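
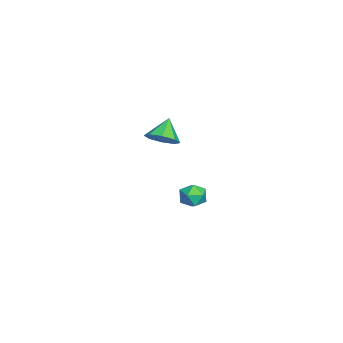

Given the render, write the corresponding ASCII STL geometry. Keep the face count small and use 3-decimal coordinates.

solid 
facet normal 0.044 0.989 0.138
outer loop
vertex -0.568 3.273 -4.363
vertex -1.018 3.191 -3.632
vertex -0.157 3.15 -3.615
endloop
endfacet
facet normal 0.619 0.755 -0.216
outer loop
vertex -0.568 3.273 -4.363
vertex -0.157 3.15 -3.615
vertex 0.104 2.734 -4.323
endloop
endfacet
facet normal 0.395 0.432 -0.810
outer loop
vertex -0.568 3.273 -4.363
vertex 0.104 2.734 -4.323
vertex -0.595 2.518 -4.779
endloop
endfacet
facet normal -0.318 0.466 -0.826
outer loop
vertex -0.568 3.273 -4.363
vertex -0.595 2.518 -4.779
vertex -1.289 2.801 -4.352
endloop
endfacet
facet normal -0.535 0.811 -0.238
outer loop
vertex -0.568 3.273 -4.363
vertex -1.289 2.801 -4.352
vertex -1.018 3.191 -3.632
endloop
endfacet
facet normal 0.944 0.268 0.191
outer loop
vertex 0.104 2.734 -4.323
vertex -0.157 3.15 -3.615
vertex 0.069 2.319 -3.568
endloop
endfacet
facet normal 0.016 0.646 0.763
outer loop
vertex -0.157 3.15 -3.615
vertex -1.018 3.191 -3.632
vertex -0.625 2.602 -3.141
endloop
endfacet
facet normal -0.921 0.357 0.153
outer loop
vertex -1.018 3.191 -3.632
vertex -1.289 2.801 -4.352
vertex -1.324 2.386 -3.597
endloop
endfacet
facet normal -0.571 -0.200 -0.796
outer loop
vertex -1.289 2.801 -4.352
vertex -0.595 2.518 -4.779
vertex -1.063 1.97 -4.305
endloop
endfacet
facet normal 0.582 -0.255 -0.772
outer loop
vertex -0.595 2.518 -4.779
vertex 0.104 2.734 -4.323
vertex -0.202 1.929 -4.288
endloop
endfacet
facet normal 0.318 -0.466 0.826
outer loop
vertex -0.652 1.847 -3.557
vertex 0.069 2.319 -3.568
vertex -0.625 2.602 -3.141
endloop
endfacet
facet normal -0.395 -0.432 0.810
outer loop
vertex -0.652 1.847 -3.557
vertex -0.625 2.602 -3.141
vertex -1.324 2.386 -3.597
endloop
endfacet
facet normal -0.619 -0.755 0.216
outer loop
vertex -0.652 1.847 -3.557
vertex -1.324 2.386 -3.597
vertex -1.063 1.97 -4.305
endloop
endfacet
facet normal -0.044 -0.989 -0.138
outer loop
vertex -0.652 1.847 -3.557
vertex -1.063 1.97 -4.305
vertex -0.202 1.929 -4.288
endloop
endfacet
facet normal 0.535 -0.811 0.238
outer loop
vertex -0.652 1.847 -3.557
vertex -0.202 1.929 -4.288
vertex 0.069 2.319 -3.568
endloop
endfacet
facet normal 0.571 0.200 0.796
outer loop
vertex -0.625 2.602 -3.141
vertex 0.069 2.319 -3.568
vertex -0.157 3.15 -3.615
endloop
endfacet
facet normal -0.582 0.255 0.772
outer loop
vertex -1.324 2.386 -3.597
vertex -0.625 2.602 -3.141
vertex -1.018 3.191 -3.632
endloop
endfacet
facet normal -0.944 -0.268 -0.191
outer loop
vertex -1.063 1.97 -4.305
vertex -1.324 2.386 -3.597
vertex -1.289 2.801 -4.352
endloop
endfacet
facet normal -0.016 -0.646 -0.763
outer loop
vertex -0.202 1.929 -4.288
vertex -1.063 1.97 -4.305
vertex -0.595 2.518 -4.779
endloop
endfacet
facet normal 0.921 -0.357 -0.153
outer loop
vertex 0.069 2.319 -3.568
vertex -0.202 1.929 -4.288
vertex 0.104 2.734 -4.323
endloop
endfacet
facet normal 0.646 -0.198 -0.737
outer loop
vertex 4.563 2.069 3.067
vertex 4.019 1.373 2.777
vertex 4.081 2.281 2.588
endloop
endfacet
facet normal -0.040 0.898 0.437
outer loop
vertex 4.563 2.069 3.067
vertex 4.081 2.281 2.588
vertex 3.121 1.647 3.803
endloop
endfacet
facet normal 0.646 -0.198 -0.737
outer loop
vertex 4.081 2.281 2.588
vertex 4.019 1.373 2.777
vertex 3.563 1.961 2.22
endloop
endfacet
facet normal -0.535 0.845 0.018
outer loop
vertex 4.081 2.281 2.588
vertex 3.563 1.961 2.22
vertex 3.121 1.647 3.803
endloop
endfacet
facet normal 0.645 -0.198 -0.738
outer loop
vertex 3.563 1.961 2.22
vertex 4.019 1.373 2.777
vertex 3.311 1.297 2.178
endloop
endfacet
facet normal -0.915 0.359 -0.184
outer loop
vertex 3.563 1.961 2.22
vertex 3.311 1.297 2.178
vertex 3.121 1.647 3.803
endloop
endfacet
facet normal 0.645 -0.198 -0.738
outer loop
vertex 3.311 1.297 2.178
vertex 4.019 1.373 2.777
vertex 3.474 0.677 2.487
endloop
endfacet
facet normal -0.959 -0.278 -0.052
outer loop
vertex 3.311 1.297 2.178
vertex 3.474 0.677 2.487
vertex 3.121 1.647 3.803
endloop
endfacet
facet normal 0.645 -0.198 -0.738
outer loop
vertex 3.474 0.677 2.487
vertex 4.019 1.373 2.777
vertex 3.956 0.464 2.966
endloop
endfacet
facet normal -0.640 -0.690 0.337
outer loop
vertex 3.474 0.677 2.487
vertex 3.956 0.464 2.966
vertex 3.121 1.647 3.803
endloop
endfacet
facet normal 0.645 -0.198 -0.738
outer loop
vertex 3.956 0.464 2.966
vertex 4.019 1.373 2.777
vertex 4.475 0.784 3.334
endloop
endfacet
facet normal -0.144 -0.637 0.757
outer loop
vertex 3.956 0.464 2.966
vertex 4.475 0.784 3.334
vertex 3.121 1.647 3.803
endloop
endfacet
facet normal 0.646 -0.197 -0.738
outer loop
vertex 4.475 0.784 3.334
vertex 4.019 1.373 2.777
vertex 4.726 1.448 3.376
endloop
endfacet
facet normal 0.237 -0.150 0.960
outer loop
vertex 4.475 0.784 3.334
vertex 4.726 1.448 3.376
vertex 3.121 1.647 3.803
endloop
endfacet
facet normal 0.646 -0.197 -0.738
outer loop
vertex 4.726 1.448 3.376
vertex 4.019 1.373 2.777
vertex 4.563 2.069 3.067
endloop
endfacet
facet normal 0.280 0.486 0.828
outer loop
vertex 4.726 1.448 3.376
vertex 4.563 2.069 3.067
vertex 3.121 1.647 3.803
endloop
endfacet

endsolid


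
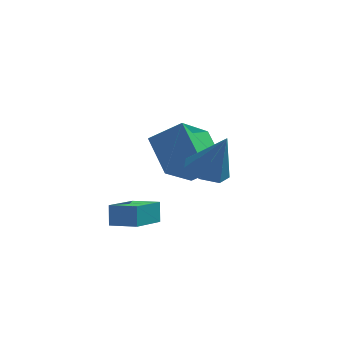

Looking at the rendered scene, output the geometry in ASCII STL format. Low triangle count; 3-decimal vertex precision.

solid 
facet normal -0.407 0.118 -0.906
outer loop
vertex 2.197 -1.001 2.107
vertex 1.331 -1.103 2.483
vertex 1.834 -0.306 2.361
endloop
endfacet
facet normal 0.896 0.433 0.096
outer loop
vertex 2.197 -1.001 2.107
vertex 1.834 -0.306 2.361
vertex 2.129 -1.337 4.257
endloop
endfacet
facet normal -0.408 0.119 -0.905
outer loop
vertex 1.834 -0.306 2.361
vertex 1.331 -1.103 2.483
vertex 1.092 -0.211 2.708
endloop
endfacet
facet normal 0.305 0.856 0.418
outer loop
vertex 1.834 -0.306 2.361
vertex 1.092 -0.211 2.708
vertex 2.129 -1.337 4.257
endloop
endfacet
facet normal -0.406 0.120 -0.906
outer loop
vertex 1.092 -0.211 2.708
vertex 1.331 -1.103 2.483
vertex 0.53 -0.788 2.884
endloop
endfacet
facet normal -0.395 0.597 0.698
outer loop
vertex 1.092 -0.211 2.708
vertex 0.53 -0.788 2.884
vertex 2.129 -1.337 4.257
endloop
endfacet
facet normal -0.406 0.120 -0.906
outer loop
vertex 0.53 -0.788 2.884
vertex 1.331 -1.103 2.483
vertex 0.571 -1.601 2.758
endloop
endfacet
facet normal -0.673 -0.146 0.725
outer loop
vertex 0.53 -0.788 2.884
vertex 0.571 -1.601 2.758
vertex 2.129 -1.337 4.257
endloop
endfacet
facet normal -0.406 0.120 -0.906
outer loop
vertex 0.571 -1.601 2.758
vertex 1.331 -1.103 2.483
vertex 1.184 -2.04 2.425
endloop
endfacet
facet normal -0.323 -0.816 0.480
outer loop
vertex 0.571 -1.601 2.758
vertex 1.184 -2.04 2.425
vertex 2.129 -1.337 4.257
endloop
endfacet
facet normal -0.407 0.120 -0.905
outer loop
vertex 1.184 -2.04 2.425
vertex 1.331 -1.103 2.483
vertex 1.908 -1.772 2.135
endloop
endfacet
facet normal 0.394 -0.908 0.145
outer loop
vertex 1.184 -2.04 2.425
vertex 1.908 -1.772 2.135
vertex 2.129 -1.337 4.257
endloop
endfacet
facet normal -0.407 0.120 -0.905
outer loop
vertex 1.908 -1.772 2.135
vertex 1.331 -1.103 2.483
vertex 2.197 -1.001 2.107
endloop
endfacet
facet normal 0.936 -0.352 -0.025
outer loop
vertex 1.908 -1.772 2.135
vertex 2.197 -1.001 2.107
vertex 2.129 -1.337 4.257
endloop
endfacet
facet normal -0.413 0.640 0.647
outer loop
vertex 0.048 2.156 3.561
vertex 0.886 3.773 2.496
vertex -1.296 2.235 2.625
endloop
endfacet
facet normal -0.397 -0.766 0.505
outer loop
vertex -0.466 0.947 1.324
vertex 0.048 2.156 3.561
vertex -1.296 2.235 2.625
endloop
endfacet
facet normal -0.413 0.640 0.647
outer loop
vertex -1.296 2.235 2.625
vertex 0.886 3.773 2.496
vertex -0.458 3.852 1.56
endloop
endfacet
facet normal -0.820 0.049 -0.571
outer loop
vertex -0.458 3.852 1.56
vertex -0.466 0.947 1.324
vertex -1.296 2.235 2.625
endloop
endfacet
facet normal 0.820 -0.049 0.571
outer loop
vertex 0.048 2.156 3.561
vertex 1.716 2.485 1.195
vertex 0.886 3.773 2.496
endloop
endfacet
facet normal -0.397 -0.766 0.505
outer loop
vertex 0.878 0.868 2.26
vertex 0.048 2.156 3.561
vertex -0.466 0.947 1.324
endloop
endfacet
facet normal 0.820 -0.049 0.571
outer loop
vertex 0.878 0.868 2.26
vertex 1.716 2.485 1.195
vertex 0.048 2.156 3.561
endloop
endfacet
facet normal 0.397 0.766 -0.505
outer loop
vertex 0.886 3.773 2.496
vertex 1.716 2.485 1.195
vertex -0.458 3.852 1.56
endloop
endfacet
facet normal -0.820 0.049 -0.571
outer loop
vertex 0.372 2.564 0.259
vertex -0.466 0.947 1.324
vertex -0.458 3.852 1.56
endloop
endfacet
facet normal 0.397 0.766 -0.505
outer loop
vertex -0.458 3.852 1.56
vertex 1.716 2.485 1.195
vertex 0.372 2.564 0.259
endloop
endfacet
facet normal 0.413 -0.640 -0.647
outer loop
vertex 0.372 2.564 0.259
vertex 0.878 0.868 2.26
vertex -0.466 0.947 1.324
endloop
endfacet
facet normal 0.413 -0.640 -0.647
outer loop
vertex 1.716 2.485 1.195
vertex 0.878 0.868 2.26
vertex 0.372 2.564 0.259
endloop
endfacet
facet normal -0.941 0.307 -0.146
outer loop
vertex -2.199 -1.902 0.808
vertex -1.567 -0.207 0.295
vertex -2.153 -2.195 -0.106
endloop
endfacet
facet normal -0.336 -0.902 0.272
outer loop
vertex -1.053 -2.553 0.065
vertex -2.199 -1.902 0.808
vertex -2.153 -2.195 -0.106
endloop
endfacet
facet normal -0.941 0.307 -0.145
outer loop
vertex -2.153 -2.195 -0.106
vertex -1.567 -0.207 0.295
vertex -1.522 -0.5 -0.618
endloop
endfacet
facet normal 0.048 -0.305 -0.951
outer loop
vertex -1.522 -0.5 -0.618
vertex -1.053 -2.553 0.065
vertex -2.153 -2.195 -0.106
endloop
endfacet
facet normal -0.048 0.306 0.951
outer loop
vertex -2.199 -1.902 0.808
vertex -0.467 -0.565 0.466
vertex -1.567 -0.207 0.295
endloop
endfacet
facet normal -0.335 -0.902 0.273
outer loop
vertex -1.098 -2.26 0.978
vertex -2.199 -1.902 0.808
vertex -1.053 -2.553 0.065
endloop
endfacet
facet normal -0.048 0.305 0.951
outer loop
vertex -1.098 -2.26 0.978
vertex -0.467 -0.565 0.466
vertex -2.199 -1.902 0.808
endloop
endfacet
facet normal 0.336 0.902 -0.273
outer loop
vertex -1.567 -0.207 0.295
vertex -0.467 -0.565 0.466
vertex -1.522 -0.5 -0.618
endloop
endfacet
facet normal 0.047 -0.306 -0.951
outer loop
vertex -0.421 -0.858 -0.448
vertex -1.053 -2.553 0.065
vertex -1.522 -0.5 -0.618
endloop
endfacet
facet normal 0.335 0.902 -0.272
outer loop
vertex -1.522 -0.5 -0.618
vertex -0.467 -0.565 0.466
vertex -0.421 -0.858 -0.448
endloop
endfacet
facet normal 0.941 -0.307 0.145
outer loop
vertex -0.421 -0.858 -0.448
vertex -1.098 -2.26 0.978
vertex -1.053 -2.553 0.065
endloop
endfacet
facet normal 0.941 -0.306 0.146
outer loop
vertex -0.467 -0.565 0.466
vertex -1.098 -2.26 0.978
vertex -0.421 -0.858 -0.448
endloop
endfacet

endsolid


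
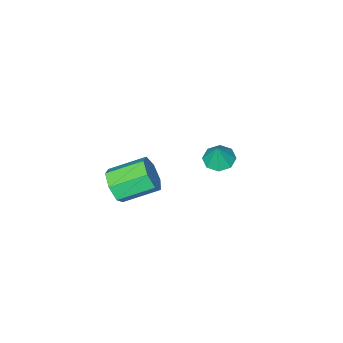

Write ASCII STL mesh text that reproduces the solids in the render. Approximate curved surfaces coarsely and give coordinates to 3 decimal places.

solid 
facet normal 0.761 -0.498 -0.415
outer loop
vertex 4.853 -0.994 3.818
vertex 4.162 -1.469 3.122
vertex 4.71 -0.534 3.004
endloop
endfacet
facet normal 0.631 0.717 0.295
outer loop
vertex 4.853 -0.994 3.818
vertex 4.71 -0.534 3.004
vertex 3.209 0.084 4.715
endloop
endfacet
facet normal 0.631 0.718 0.294
outer loop
vertex 3.209 0.084 4.715
vertex 4.71 -0.534 3.004
vertex 3.067 0.543 3.9
endloop
endfacet
facet normal -0.761 0.500 0.414
outer loop
vertex 3.209 0.084 4.715
vertex 3.067 0.543 3.9
vertex 2.518 -0.391 4.018
endloop
endfacet
facet normal 0.761 -0.498 -0.415
outer loop
vertex 4.71 -0.534 3.004
vertex 4.162 -1.469 3.122
vertex 4.154 -0.778 2.278
endloop
endfacet
facet normal 0.276 0.827 -0.489
outer loop
vertex 4.71 -0.534 3.004
vertex 4.154 -0.778 2.278
vertex 3.067 0.543 3.9
endloop
endfacet
facet normal 0.275 0.827 -0.489
outer loop
vertex 3.067 0.543 3.9
vertex 4.154 -0.778 2.278
vertex 2.511 0.299 3.175
endloop
endfacet
facet normal -0.760 0.499 0.415
outer loop
vertex 3.067 0.543 3.9
vertex 2.511 0.299 3.175
vertex 2.518 -0.391 4.018
endloop
endfacet
facet normal 0.761 -0.499 -0.415
outer loop
vertex 4.154 -0.778 2.278
vertex 4.162 -1.469 3.122
vertex 3.604 -1.542 2.188
endloop
endfacet
facet normal -0.288 0.314 -0.905
outer loop
vertex 4.154 -0.778 2.278
vertex 3.604 -1.542 2.188
vertex 2.511 0.299 3.175
endloop
endfacet
facet normal -0.287 0.315 -0.905
outer loop
vertex 2.511 0.299 3.175
vertex 3.604 -1.542 2.188
vertex 1.961 -0.465 3.084
endloop
endfacet
facet normal -0.761 0.499 0.414
outer loop
vertex 2.511 0.299 3.175
vertex 1.961 -0.465 3.084
vertex 2.518 -0.391 4.018
endloop
endfacet
facet normal 0.761 -0.499 -0.415
outer loop
vertex 3.604 -1.542 2.188
vertex 4.162 -1.469 3.122
vertex 3.474 -2.251 2.801
endloop
endfacet
facet normal -0.634 -0.436 -0.639
outer loop
vertex 3.604 -1.542 2.188
vertex 3.474 -2.251 2.801
vertex 1.961 -0.465 3.084
endloop
endfacet
facet normal -0.634 -0.436 -0.639
outer loop
vertex 1.961 -0.465 3.084
vertex 3.474 -2.251 2.801
vertex 1.83 -1.173 3.697
endloop
endfacet
facet normal -0.761 0.499 0.414
outer loop
vertex 1.961 -0.465 3.084
vertex 1.83 -1.173 3.697
vertex 2.518 -0.391 4.018
endloop
endfacet
facet normal 0.761 -0.499 -0.415
outer loop
vertex 3.474 -2.251 2.801
vertex 4.162 -1.469 3.122
vertex 3.861 -2.371 3.655
endloop
endfacet
facet normal -0.503 -0.857 0.108
outer loop
vertex 3.474 -2.251 2.801
vertex 3.861 -2.371 3.655
vertex 1.83 -1.173 3.697
endloop
endfacet
facet normal -0.503 -0.857 0.108
outer loop
vertex 1.83 -1.173 3.697
vertex 3.861 -2.371 3.655
vertex 2.218 -1.293 4.552
endloop
endfacet
facet normal -0.761 0.499 0.415
outer loop
vertex 1.83 -1.173 3.697
vertex 2.218 -1.293 4.552
vertex 2.518 -0.391 4.018
endloop
endfacet
facet normal 0.761 -0.499 -0.415
outer loop
vertex 3.861 -2.371 3.655
vertex 4.162 -1.469 3.122
vertex 4.475 -1.811 4.108
endloop
endfacet
facet normal 0.007 -0.633 0.774
outer loop
vertex 3.861 -2.371 3.655
vertex 4.475 -1.811 4.108
vertex 2.218 -1.293 4.552
endloop
endfacet
facet normal 0.007 -0.633 0.774
outer loop
vertex 2.218 -1.293 4.552
vertex 4.475 -1.811 4.108
vertex 2.832 -0.734 5.004
endloop
endfacet
facet normal -0.760 0.499 0.416
outer loop
vertex 2.218 -1.293 4.552
vertex 2.832 -0.734 5.004
vertex 2.518 -0.391 4.018
endloop
endfacet
facet normal 0.761 -0.499 -0.415
outer loop
vertex 4.475 -1.811 4.108
vertex 4.162 -1.469 3.122
vertex 4.853 -0.994 3.818
endloop
endfacet
facet normal 0.511 0.067 0.857
outer loop
vertex 4.475 -1.811 4.108
vertex 4.853 -0.994 3.818
vertex 2.832 -0.734 5.004
endloop
endfacet
facet normal 0.511 0.067 0.857
outer loop
vertex 2.832 -0.734 5.004
vertex 4.853 -0.994 3.818
vertex 3.209 0.084 4.715
endloop
endfacet
facet normal -0.761 0.498 0.416
outer loop
vertex 2.832 -0.734 5.004
vertex 3.209 0.084 4.715
vertex 2.518 -0.391 4.018
endloop
endfacet
facet normal -0.276 -0.191 -0.942
outer loop
vertex -2.36 -2.378 0.785
vertex -3.041 -1.748 0.857
vertex -2.15 -1.726 0.591
endloop
endfacet
facet normal 0.928 -0.207 0.310
outer loop
vertex -2.36 -2.378 0.785
vertex -2.15 -1.726 0.591
vertex -2.639 -1.472 2.223
endloop
endfacet
facet normal -0.276 -0.191 -0.942
outer loop
vertex -2.15 -1.726 0.591
vertex -3.041 -1.748 0.857
vertex -2.461 -1.087 0.553
endloop
endfacet
facet normal 0.877 0.439 0.195
outer loop
vertex -2.15 -1.726 0.591
vertex -2.461 -1.087 0.553
vertex -2.639 -1.472 2.223
endloop
endfacet
facet normal -0.276 -0.191 -0.942
outer loop
vertex -2.461 -1.087 0.553
vertex -3.041 -1.748 0.857
vertex -3.112 -0.835 0.693
endloop
endfacet
facet normal 0.395 0.885 0.246
outer loop
vertex -2.461 -1.087 0.553
vertex -3.112 -0.835 0.693
vertex -2.639 -1.472 2.223
endloop
endfacet
facet normal -0.278 -0.191 -0.942
outer loop
vertex -3.112 -0.835 0.693
vertex -3.041 -1.748 0.857
vertex -3.721 -1.118 0.93
endloop
endfacet
facet normal -0.235 0.869 0.435
outer loop
vertex -3.112 -0.835 0.693
vertex -3.721 -1.118 0.93
vertex -2.639 -1.472 2.223
endloop
endfacet
facet normal -0.277 -0.190 -0.942
outer loop
vertex -3.721 -1.118 0.93
vertex -3.041 -1.748 0.857
vertex -3.931 -1.77 1.123
endloop
endfacet
facet normal -0.646 0.400 0.650
outer loop
vertex -3.721 -1.118 0.93
vertex -3.931 -1.77 1.123
vertex -2.639 -1.472 2.223
endloop
endfacet
facet normal -0.277 -0.191 -0.942
outer loop
vertex -3.931 -1.77 1.123
vertex -3.041 -1.748 0.857
vertex -3.62 -2.409 1.161
endloop
endfacet
facet normal -0.595 -0.244 0.765
outer loop
vertex -3.931 -1.77 1.123
vertex -3.62 -2.409 1.161
vertex -2.639 -1.472 2.223
endloop
endfacet
facet normal -0.276 -0.191 -0.942
outer loop
vertex -3.62 -2.409 1.161
vertex -3.041 -1.748 0.857
vertex -2.969 -2.661 1.021
endloop
endfacet
facet normal -0.114 -0.691 0.714
outer loop
vertex -3.62 -2.409 1.161
vertex -2.969 -2.661 1.021
vertex -2.639 -1.472 2.223
endloop
endfacet
facet normal -0.276 -0.191 -0.942
outer loop
vertex -2.969 -2.661 1.021
vertex -3.041 -1.748 0.857
vertex -2.36 -2.378 0.785
endloop
endfacet
facet normal 0.517 -0.675 0.526
outer loop
vertex -2.969 -2.661 1.021
vertex -2.36 -2.378 0.785
vertex -2.639 -1.472 2.223
endloop
endfacet

endsolid


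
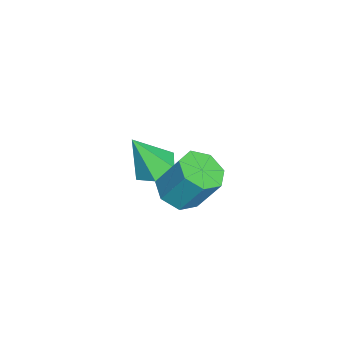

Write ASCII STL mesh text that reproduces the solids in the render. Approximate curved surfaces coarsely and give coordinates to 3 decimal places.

solid 
facet normal -0.098 -0.497 -0.862
outer loop
vertex 1.821 2.51 -1.209
vertex 0.926 2.351 -1.016
vertex 1.302 3.069 -1.472
endloop
endfacet
facet normal 0.759 0.523 -0.387
outer loop
vertex 1.821 2.51 -1.209
vertex 1.302 3.069 -1.472
vertex 1.99 3.369 0.283
endloop
endfacet
facet normal 0.759 0.524 -0.387
outer loop
vertex 1.99 3.369 0.283
vertex 1.302 3.069 -1.472
vertex 1.471 3.927 0.021
endloop
endfacet
facet normal 0.097 0.496 0.863
outer loop
vertex 1.99 3.369 0.283
vertex 1.471 3.927 0.021
vertex 1.094 3.209 0.476
endloop
endfacet
facet normal -0.098 -0.496 -0.863
outer loop
vertex 1.302 3.069 -1.472
vertex 0.926 2.351 -1.016
vertex 0.499 3.087 -1.391
endloop
endfacet
facet normal -0.031 0.868 -0.495
outer loop
vertex 1.302 3.069 -1.472
vertex 0.499 3.087 -1.391
vertex 1.471 3.927 0.021
endloop
endfacet
facet normal -0.029 0.868 -0.496
outer loop
vertex 1.471 3.927 0.021
vertex 0.499 3.087 -1.391
vertex 0.668 3.946 0.101
endloop
endfacet
facet normal 0.098 0.496 0.863
outer loop
vertex 1.471 3.927 0.021
vertex 0.668 3.946 0.101
vertex 1.094 3.209 0.476
endloop
endfacet
facet normal -0.098 -0.496 -0.863
outer loop
vertex 0.499 3.087 -1.391
vertex 0.926 2.351 -1.016
vertex 0.017 2.551 -1.028
endloop
endfacet
facet normal -0.796 0.559 -0.232
outer loop
vertex 0.499 3.087 -1.391
vertex 0.017 2.551 -1.028
vertex 0.668 3.946 0.101
endloop
endfacet
facet normal -0.797 0.559 -0.231
outer loop
vertex 0.668 3.946 0.101
vertex 0.017 2.551 -1.028
vertex 0.186 3.409 0.464
endloop
endfacet
facet normal 0.098 0.496 0.863
outer loop
vertex 0.668 3.946 0.101
vertex 0.186 3.409 0.464
vertex 1.094 3.209 0.476
endloop
endfacet
facet normal -0.098 -0.496 -0.863
outer loop
vertex 0.017 2.551 -1.028
vertex 0.926 2.351 -1.016
vertex 0.22 1.864 -0.656
endloop
endfacet
facet normal -0.963 -0.172 0.208
outer loop
vertex 0.017 2.551 -1.028
vertex 0.22 1.864 -0.656
vertex 0.186 3.409 0.464
endloop
endfacet
facet normal -0.963 -0.172 0.208
outer loop
vertex 0.186 3.409 0.464
vertex 0.22 1.864 -0.656
vertex 0.389 2.722 0.836
endloop
endfacet
facet normal 0.098 0.496 0.863
outer loop
vertex 0.186 3.409 0.464
vertex 0.389 2.722 0.836
vertex 1.094 3.209 0.476
endloop
endfacet
facet normal -0.098 -0.496 -0.863
outer loop
vertex 0.22 1.864 -0.656
vertex 0.926 2.351 -1.016
vertex 0.954 1.544 -0.555
endloop
endfacet
facet normal -0.404 -0.772 0.490
outer loop
vertex 0.22 1.864 -0.656
vertex 0.954 1.544 -0.555
vertex 0.389 2.722 0.836
endloop
endfacet
facet normal -0.405 -0.772 0.490
outer loop
vertex 0.389 2.722 0.836
vertex 0.954 1.544 -0.555
vertex 1.122 2.402 0.937
endloop
endfacet
facet normal 0.098 0.496 0.863
outer loop
vertex 0.389 2.722 0.836
vertex 1.122 2.402 0.937
vertex 1.094 3.209 0.476
endloop
endfacet
facet normal -0.098 -0.496 -0.863
outer loop
vertex 0.954 1.544 -0.555
vertex 0.926 2.351 -1.016
vertex 1.666 1.831 -0.801
endloop
endfacet
facet normal 0.459 -0.792 0.404
outer loop
vertex 0.954 1.544 -0.555
vertex 1.666 1.831 -0.801
vertex 1.122 2.402 0.937
endloop
endfacet
facet normal 0.459 -0.791 0.404
outer loop
vertex 1.122 2.402 0.937
vertex 1.666 1.831 -0.801
vertex 1.835 2.69 0.691
endloop
endfacet
facet normal 0.097 0.496 0.863
outer loop
vertex 1.122 2.402 0.937
vertex 1.835 2.69 0.691
vertex 1.094 3.209 0.476
endloop
endfacet
facet normal -0.098 -0.496 -0.863
outer loop
vertex 1.666 1.831 -0.801
vertex 0.926 2.351 -1.016
vertex 1.821 2.51 -1.209
endloop
endfacet
facet normal 0.977 -0.215 0.013
outer loop
vertex 1.666 1.831 -0.801
vertex 1.821 2.51 -1.209
vertex 1.835 2.69 0.691
endloop
endfacet
facet normal 0.977 -0.215 0.013
outer loop
vertex 1.835 2.69 0.691
vertex 1.821 2.51 -1.209
vertex 1.99 3.369 0.283
endloop
endfacet
facet normal 0.097 0.496 0.863
outer loop
vertex 1.835 2.69 0.691
vertex 1.99 3.369 0.283
vertex 1.094 3.209 0.476
endloop
endfacet
facet normal -0.071 0.446 -0.892
outer loop
vertex -2.257 1.109 -3.843
vertex -3.177 0.974 -3.837
vertex -2.82 1.753 -3.476
endloop
endfacet
facet normal 0.758 0.348 0.552
outer loop
vertex -2.257 1.109 -3.843
vertex -2.82 1.753 -3.476
vertex -3.043 0.126 -2.143
endloop
endfacet
facet normal -0.070 0.446 -0.892
outer loop
vertex -2.82 1.753 -3.476
vertex -3.177 0.974 -3.837
vertex -3.74 1.618 -3.471
endloop
endfacet
facet normal -0.090 0.639 0.764
outer loop
vertex -2.82 1.753 -3.476
vertex -3.74 1.618 -3.471
vertex -3.043 0.126 -2.143
endloop
endfacet
facet normal -0.070 0.446 -0.892
outer loop
vertex -3.74 1.618 -3.471
vertex -3.177 0.974 -3.837
vertex -4.098 0.839 -3.832
endloop
endfacet
facet normal -0.819 0.117 0.561
outer loop
vertex -3.74 1.618 -3.471
vertex -4.098 0.839 -3.832
vertex -3.043 0.126 -2.143
endloop
endfacet
facet normal -0.070 0.447 -0.892
outer loop
vertex -4.098 0.839 -3.832
vertex -3.177 0.974 -3.837
vertex -3.535 0.195 -4.199
endloop
endfacet
facet normal -0.703 -0.697 0.145
outer loop
vertex -4.098 0.839 -3.832
vertex -3.535 0.195 -4.199
vertex -3.043 0.126 -2.143
endloop
endfacet
facet normal -0.071 0.447 -0.892
outer loop
vertex -3.535 0.195 -4.199
vertex -3.177 0.974 -3.837
vertex -2.615 0.331 -4.204
endloop
endfacet
facet normal 0.146 -0.987 -0.068
outer loop
vertex -3.535 0.195 -4.199
vertex -2.615 0.331 -4.204
vertex -3.043 0.126 -2.143
endloop
endfacet
facet normal -0.071 0.447 -0.892
outer loop
vertex -2.615 0.331 -4.204
vertex -3.177 0.974 -3.837
vertex -2.257 1.109 -3.843
endloop
endfacet
facet normal 0.875 -0.465 0.135
outer loop
vertex -2.615 0.331 -4.204
vertex -2.257 1.109 -3.843
vertex -3.043 0.126 -2.143
endloop
endfacet

endsolid


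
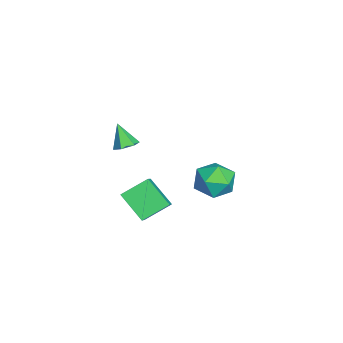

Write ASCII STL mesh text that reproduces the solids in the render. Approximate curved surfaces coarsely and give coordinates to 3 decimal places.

solid 
facet normal -0.791 0.036 -0.611
outer loop
vertex 1.001 -1.297 -0.533
vertex 1.937 -0.223 -1.682
vertex 1.542 -2.599 -1.309
endloop
endfacet
facet normal -0.512 -0.587 0.627
outer loop
vertex 2.823 -2.657 -0.318
vertex 1.001 -1.297 -0.533
vertex 1.542 -2.599 -1.309
endloop
endfacet
facet normal -0.790 0.035 -0.612
outer loop
vertex 1.542 -2.599 -1.309
vertex 1.937 -0.223 -1.682
vertex 2.479 -1.526 -2.457
endloop
endfacet
facet normal 0.336 -0.809 -0.482
outer loop
vertex 2.479 -1.526 -2.457
vertex 2.823 -2.657 -0.318
vertex 1.542 -2.599 -1.309
endloop
endfacet
facet normal -0.336 0.809 0.482
outer loop
vertex 1.001 -1.297 -0.533
vertex 3.218 -0.281 -0.691
vertex 1.937 -0.223 -1.682
endloop
endfacet
facet normal -0.512 -0.586 0.628
outer loop
vertex 2.281 -1.354 0.457
vertex 1.001 -1.297 -0.533
vertex 2.823 -2.657 -0.318
endloop
endfacet
facet normal -0.337 0.809 0.482
outer loop
vertex 2.281 -1.354 0.457
vertex 3.218 -0.281 -0.691
vertex 1.001 -1.297 -0.533
endloop
endfacet
facet normal 0.512 0.586 -0.628
outer loop
vertex 1.937 -0.223 -1.682
vertex 3.218 -0.281 -0.691
vertex 2.479 -1.526 -2.457
endloop
endfacet
facet normal 0.337 -0.809 -0.482
outer loop
vertex 3.759 -1.583 -1.467
vertex 2.823 -2.657 -0.318
vertex 2.479 -1.526 -2.457
endloop
endfacet
facet normal 0.512 0.587 -0.628
outer loop
vertex 2.479 -1.526 -2.457
vertex 3.218 -0.281 -0.691
vertex 3.759 -1.583 -1.467
endloop
endfacet
facet normal 0.791 -0.035 0.611
outer loop
vertex 3.759 -1.583 -1.467
vertex 2.281 -1.354 0.457
vertex 2.823 -2.657 -0.318
endloop
endfacet
facet normal 0.790 -0.036 0.611
outer loop
vertex 3.218 -0.281 -0.691
vertex 2.281 -1.354 0.457
vertex 3.759 -1.583 -1.467
endloop
endfacet
facet normal -0.990 -0.084 -0.115
outer loop
vertex -3.316 2.275 -3.772
vertex -3.235 1.063 -3.578
vertex -3.41 1.827 -2.63
endloop
endfacet
facet normal -0.818 0.555 0.151
outer loop
vertex -3.316 2.275 -3.772
vertex -3.41 1.827 -2.63
vertex -2.755 2.848 -2.839
endloop
endfacet
facet normal -0.376 0.873 -0.311
outer loop
vertex -3.316 2.275 -3.772
vertex -2.755 2.848 -2.839
vertex -2.176 2.714 -3.916
endloop
endfacet
facet normal -0.274 0.429 -0.861
outer loop
vertex -3.316 2.275 -3.772
vertex -2.176 2.714 -3.916
vertex -2.472 1.61 -4.372
endloop
endfacet
facet normal -0.653 -0.162 -0.739
outer loop
vertex -3.316 2.275 -3.772
vertex -2.472 1.61 -4.372
vertex -3.235 1.063 -3.578
endloop
endfacet
facet normal -0.464 0.453 0.761
outer loop
vertex -2.755 2.848 -2.839
vertex -3.41 1.827 -2.63
vertex -2.328 1.99 -2.068
endloop
endfacet
facet normal -0.742 -0.582 0.332
outer loop
vertex -3.41 1.827 -2.63
vertex -3.235 1.063 -3.578
vertex -2.624 0.886 -2.524
endloop
endfacet
facet normal -0.198 -0.708 -0.678
outer loop
vertex -3.235 1.063 -3.578
vertex -2.472 1.61 -4.372
vertex -2.045 0.752 -3.601
endloop
endfacet
facet normal 0.417 0.249 -0.874
outer loop
vertex -2.472 1.61 -4.372
vertex -2.176 2.714 -3.916
vertex -1.39 1.773 -3.81
endloop
endfacet
facet normal 0.253 0.967 0.016
outer loop
vertex -2.176 2.714 -3.916
vertex -2.755 2.848 -2.839
vertex -1.565 2.537 -2.862
endloop
endfacet
facet normal 0.274 -0.429 0.861
outer loop
vertex -1.484 1.325 -2.668
vertex -2.328 1.99 -2.068
vertex -2.624 0.886 -2.524
endloop
endfacet
facet normal 0.376 -0.873 0.311
outer loop
vertex -1.484 1.325 -2.668
vertex -2.624 0.886 -2.524
vertex -2.045 0.752 -3.601
endloop
endfacet
facet normal 0.818 -0.555 -0.151
outer loop
vertex -1.484 1.325 -2.668
vertex -2.045 0.752 -3.601
vertex -1.39 1.773 -3.81
endloop
endfacet
facet normal 0.990 0.084 0.115
outer loop
vertex -1.484 1.325 -2.668
vertex -1.39 1.773 -3.81
vertex -1.565 2.537 -2.862
endloop
endfacet
facet normal 0.653 0.162 0.739
outer loop
vertex -1.484 1.325 -2.668
vertex -1.565 2.537 -2.862
vertex -2.328 1.99 -2.068
endloop
endfacet
facet normal -0.417 -0.249 0.874
outer loop
vertex -2.624 0.886 -2.524
vertex -2.328 1.99 -2.068
vertex -3.41 1.827 -2.63
endloop
endfacet
facet normal -0.253 -0.967 -0.016
outer loop
vertex -2.045 0.752 -3.601
vertex -2.624 0.886 -2.524
vertex -3.235 1.063 -3.578
endloop
endfacet
facet normal 0.464 -0.453 -0.761
outer loop
vertex -1.39 1.773 -3.81
vertex -2.045 0.752 -3.601
vertex -2.472 1.61 -4.372
endloop
endfacet
facet normal 0.742 0.582 -0.332
outer loop
vertex -1.565 2.537 -2.862
vertex -1.39 1.773 -3.81
vertex -2.176 2.714 -3.916
endloop
endfacet
facet normal 0.198 0.708 0.678
outer loop
vertex -2.328 1.99 -2.068
vertex -1.565 2.537 -2.862
vertex -2.755 2.848 -2.839
endloop
endfacet
facet normal 0.417 0.329 -0.847
outer loop
vertex 2.473 -1.966 3.06
vertex 2.082 -2.38 2.707
vertex 1.874 -1.758 2.846
endloop
endfacet
facet normal -0.014 0.698 0.716
outer loop
vertex 2.473 -1.966 3.06
vertex 1.874 -1.758 2.846
vertex 1.498 -2.84 3.893
endloop
endfacet
facet normal 0.417 0.329 -0.847
outer loop
vertex 1.874 -1.758 2.846
vertex 2.082 -2.38 2.707
vertex 1.482 -2.171 2.493
endloop
endfacet
facet normal -0.802 0.535 0.265
outer loop
vertex 1.874 -1.758 2.846
vertex 1.482 -2.171 2.493
vertex 1.498 -2.84 3.893
endloop
endfacet
facet normal 0.417 0.329 -0.847
outer loop
vertex 1.482 -2.171 2.493
vertex 2.082 -2.38 2.707
vertex 1.69 -2.793 2.354
endloop
endfacet
facet normal -0.949 -0.289 -0.127
outer loop
vertex 1.482 -2.171 2.493
vertex 1.69 -2.793 2.354
vertex 1.498 -2.84 3.893
endloop
endfacet
facet normal 0.416 0.329 -0.848
outer loop
vertex 1.69 -2.793 2.354
vertex 2.082 -2.38 2.707
vertex 2.29 -3.001 2.568
endloop
endfacet
facet normal -0.305 -0.950 -0.067
outer loop
vertex 1.69 -2.793 2.354
vertex 2.29 -3.001 2.568
vertex 1.498 -2.84 3.893
endloop
endfacet
facet normal 0.417 0.329 -0.847
outer loop
vertex 2.29 -3.001 2.568
vertex 2.082 -2.38 2.707
vertex 2.681 -2.588 2.921
endloop
endfacet
facet normal 0.483 -0.786 0.385
outer loop
vertex 2.29 -3.001 2.568
vertex 2.681 -2.588 2.921
vertex 1.498 -2.84 3.893
endloop
endfacet
facet normal 0.417 0.329 -0.847
outer loop
vertex 2.681 -2.588 2.921
vertex 2.082 -2.38 2.707
vertex 2.473 -1.966 3.06
endloop
endfacet
facet normal 0.630 0.037 0.776
outer loop
vertex 2.681 -2.588 2.921
vertex 2.473 -1.966 3.06
vertex 1.498 -2.84 3.893
endloop
endfacet

endsolid


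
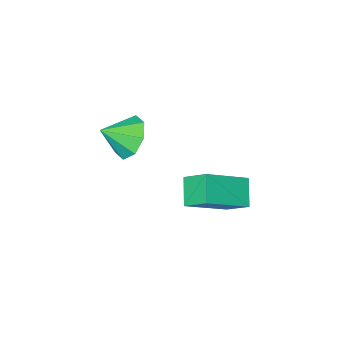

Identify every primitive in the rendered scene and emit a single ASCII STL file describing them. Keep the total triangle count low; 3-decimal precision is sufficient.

solid 
facet normal -0.483 -0.611 0.627
outer loop
vertex 2.267 1.097 3.593
vertex 0.519 1.405 2.547
vertex 2.527 0.164 2.884
endloop
endfacet
facet normal 0.848 -0.150 0.508
outer loop
vertex 3.121 0.915 2.113
vertex 2.267 1.097 3.593
vertex 2.527 0.164 2.884
endloop
endfacet
facet normal -0.483 -0.611 0.627
outer loop
vertex 2.527 0.164 2.884
vertex 0.519 1.405 2.547
vertex 0.779 0.472 1.838
endloop
endfacet
facet normal 0.216 -0.777 -0.591
outer loop
vertex 0.779 0.472 1.838
vertex 3.121 0.915 2.113
vertex 2.527 0.164 2.884
endloop
endfacet
facet normal -0.216 0.777 0.591
outer loop
vertex 2.267 1.097 3.593
vertex 1.113 2.156 1.776
vertex 0.519 1.405 2.547
endloop
endfacet
facet normal 0.848 -0.150 0.508
outer loop
vertex 2.861 1.848 2.822
vertex 2.267 1.097 3.593
vertex 3.121 0.915 2.113
endloop
endfacet
facet normal -0.216 0.777 0.591
outer loop
vertex 2.861 1.848 2.822
vertex 1.113 2.156 1.776
vertex 2.267 1.097 3.593
endloop
endfacet
facet normal -0.848 0.150 -0.508
outer loop
vertex 0.519 1.405 2.547
vertex 1.113 2.156 1.776
vertex 0.779 0.472 1.838
endloop
endfacet
facet normal 0.216 -0.777 -0.591
outer loop
vertex 1.373 1.223 1.067
vertex 3.121 0.915 2.113
vertex 0.779 0.472 1.838
endloop
endfacet
facet normal -0.848 0.150 -0.508
outer loop
vertex 0.779 0.472 1.838
vertex 1.113 2.156 1.776
vertex 1.373 1.223 1.067
endloop
endfacet
facet normal 0.483 0.611 -0.627
outer loop
vertex 1.373 1.223 1.067
vertex 2.861 1.848 2.822
vertex 3.121 0.915 2.113
endloop
endfacet
facet normal 0.483 0.611 -0.627
outer loop
vertex 1.113 2.156 1.776
vertex 2.861 1.848 2.822
vertex 1.373 1.223 1.067
endloop
endfacet
facet normal -0.778 0.332 -0.533
outer loop
vertex 3.11 -2.636 2.227
vertex 2.476 -3.06 2.889
vertex 2.92 -2.157 2.803
endloop
endfacet
facet normal 0.921 0.389 -0.020
outer loop
vertex 3.11 -2.636 2.227
vertex 2.92 -2.157 2.803
vertex 3.504 -3.5 3.591
endloop
endfacet
facet normal -0.779 0.333 -0.531
outer loop
vertex 2.92 -2.157 2.803
vertex 2.476 -3.06 2.889
vertex 2.471 -2.208 3.43
endloop
endfacet
facet normal 0.642 0.576 0.506
outer loop
vertex 2.92 -2.157 2.803
vertex 2.471 -2.208 3.43
vertex 3.504 -3.5 3.591
endloop
endfacet
facet normal -0.778 0.333 -0.532
outer loop
vertex 2.471 -2.208 3.43
vertex 2.476 -3.06 2.889
vertex 2.024 -2.757 3.74
endloop
endfacet
facet normal 0.250 0.314 0.916
outer loop
vertex 2.471 -2.208 3.43
vertex 2.024 -2.757 3.74
vertex 3.504 -3.5 3.591
endloop
endfacet
facet normal -0.779 0.333 -0.532
outer loop
vertex 2.024 -2.757 3.74
vertex 2.476 -3.06 2.889
vertex 1.842 -3.485 3.551
endloop
endfacet
facet normal -0.026 -0.245 0.969
outer loop
vertex 2.024 -2.757 3.74
vertex 1.842 -3.485 3.551
vertex 3.504 -3.5 3.591
endloop
endfacet
facet normal -0.779 0.333 -0.532
outer loop
vertex 1.842 -3.485 3.551
vertex 2.476 -3.06 2.889
vertex 2.032 -3.963 2.974
endloop
endfacet
facet normal -0.022 -0.773 0.633
outer loop
vertex 1.842 -3.485 3.551
vertex 2.032 -3.963 2.974
vertex 3.504 -3.5 3.591
endloop
endfacet
facet normal -0.778 0.332 -0.533
outer loop
vertex 2.032 -3.963 2.974
vertex 2.476 -3.06 2.889
vertex 2.482 -3.913 2.348
endloop
endfacet
facet normal 0.257 -0.960 0.108
outer loop
vertex 2.032 -3.963 2.974
vertex 2.482 -3.913 2.348
vertex 3.504 -3.5 3.591
endloop
endfacet
facet normal -0.779 0.332 -0.532
outer loop
vertex 2.482 -3.913 2.348
vertex 2.476 -3.06 2.889
vertex 2.928 -3.363 2.038
endloop
endfacet
facet normal 0.650 -0.697 -0.303
outer loop
vertex 2.482 -3.913 2.348
vertex 2.928 -3.363 2.038
vertex 3.504 -3.5 3.591
endloop
endfacet
facet normal -0.778 0.333 -0.532
outer loop
vertex 2.928 -3.363 2.038
vertex 2.476 -3.06 2.889
vertex 3.11 -2.636 2.227
endloop
endfacet
facet normal 0.924 -0.139 -0.355
outer loop
vertex 2.928 -3.363 2.038
vertex 3.11 -2.636 2.227
vertex 3.504 -3.5 3.591
endloop
endfacet

endsolid


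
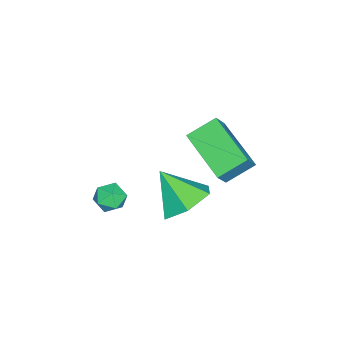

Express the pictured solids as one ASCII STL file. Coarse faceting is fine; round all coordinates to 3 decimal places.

solid 
facet normal -0.757 0.535 0.375
outer loop
vertex -0.151 -0.487 2.579
vertex -0.563 -0.865 2.286
vertex -0.37 -1.002 2.871
endloop
endfacet
facet normal -0.194 0.545 0.816
outer loop
vertex -0.151 -0.487 2.579
vertex -0.37 -1.002 2.871
vertex 0.241 -0.85 2.915
endloop
endfacet
facet normal 0.361 0.813 0.457
outer loop
vertex -0.151 -0.487 2.579
vertex 0.241 -0.85 2.915
vertex 0.425 -0.619 2.358
endloop
endfacet
facet normal 0.143 0.968 -0.207
outer loop
vertex -0.151 -0.487 2.579
vertex 0.425 -0.619 2.358
vertex -0.071 -0.629 1.969
endloop
endfacet
facet normal -0.548 0.796 -0.257
outer loop
vertex -0.151 -0.487 2.579
vertex -0.071 -0.629 1.969
vertex -0.563 -0.865 2.286
endloop
endfacet
facet normal -0.040 -0.127 0.991
outer loop
vertex 0.241 -0.85 2.915
vertex -0.37 -1.002 2.871
vertex 0.071 -1.451 2.831
endloop
endfacet
facet normal -0.949 -0.147 0.279
outer loop
vertex -0.37 -1.002 2.871
vertex -0.563 -0.865 2.286
vertex -0.425 -1.461 2.442
endloop
endfacet
facet normal -0.611 0.276 -0.742
outer loop
vertex -0.563 -0.865 2.286
vertex -0.071 -0.629 1.969
vertex -0.241 -1.23 1.885
endloop
endfacet
facet normal 0.506 0.556 -0.660
outer loop
vertex -0.071 -0.629 1.969
vertex 0.425 -0.619 2.358
vertex 0.37 -1.078 1.929
endloop
endfacet
facet normal 0.859 0.306 0.411
outer loop
vertex 0.425 -0.619 2.358
vertex 0.241 -0.85 2.915
vertex 0.563 -1.215 2.514
endloop
endfacet
facet normal -0.143 -0.968 0.207
outer loop
vertex 0.151 -1.593 2.221
vertex 0.071 -1.451 2.831
vertex -0.425 -1.461 2.442
endloop
endfacet
facet normal -0.361 -0.813 -0.457
outer loop
vertex 0.151 -1.593 2.221
vertex -0.425 -1.461 2.442
vertex -0.241 -1.23 1.885
endloop
endfacet
facet normal 0.194 -0.545 -0.816
outer loop
vertex 0.151 -1.593 2.221
vertex -0.241 -1.23 1.885
vertex 0.37 -1.078 1.929
endloop
endfacet
facet normal 0.757 -0.535 -0.375
outer loop
vertex 0.151 -1.593 2.221
vertex 0.37 -1.078 1.929
vertex 0.563 -1.215 2.514
endloop
endfacet
facet normal 0.548 -0.796 0.257
outer loop
vertex 0.151 -1.593 2.221
vertex 0.563 -1.215 2.514
vertex 0.071 -1.451 2.831
endloop
endfacet
facet normal -0.506 -0.556 0.660
outer loop
vertex -0.425 -1.461 2.442
vertex 0.071 -1.451 2.831
vertex -0.37 -1.002 2.871
endloop
endfacet
facet normal -0.859 -0.306 -0.411
outer loop
vertex -0.241 -1.23 1.885
vertex -0.425 -1.461 2.442
vertex -0.563 -0.865 2.286
endloop
endfacet
facet normal 0.040 0.127 -0.991
outer loop
vertex 0.37 -1.078 1.929
vertex -0.241 -1.23 1.885
vertex -0.071 -0.629 1.969
endloop
endfacet
facet normal 0.949 0.147 -0.279
outer loop
vertex 0.563 -1.215 2.514
vertex 0.37 -1.078 1.929
vertex 0.425 -0.619 2.358
endloop
endfacet
facet normal 0.611 -0.276 0.742
outer loop
vertex 0.071 -1.451 2.831
vertex 0.563 -1.215 2.514
vertex 0.241 -0.85 2.915
endloop
endfacet
facet normal -0.605 0.091 -0.791
outer loop
vertex -3.679 0.431 2.787
vertex -4.387 1.213 3.419
vertex -2.53 2.032 2.093
endloop
endfacet
facet normal 0.575 -0.636 -0.514
outer loop
vertex -1.973 1.947 2.821
vertex -3.679 0.431 2.787
vertex -2.53 2.032 2.093
endloop
endfacet
facet normal -0.605 0.093 -0.791
outer loop
vertex -2.53 2.032 2.093
vertex -4.387 1.213 3.419
vertex -3.237 2.814 2.726
endloop
endfacet
facet normal 0.550 0.766 -0.332
outer loop
vertex -3.237 2.814 2.726
vertex -1.973 1.947 2.821
vertex -2.53 2.032 2.093
endloop
endfacet
facet normal -0.550 -0.766 0.332
outer loop
vertex -3.679 0.431 2.787
vertex -3.83 1.128 4.147
vertex -4.387 1.213 3.419
endloop
endfacet
facet normal 0.575 -0.636 -0.514
outer loop
vertex -3.123 0.346 3.514
vertex -3.679 0.431 2.787
vertex -1.973 1.947 2.821
endloop
endfacet
facet normal -0.551 -0.766 0.332
outer loop
vertex -3.123 0.346 3.514
vertex -3.83 1.128 4.147
vertex -3.679 0.431 2.787
endloop
endfacet
facet normal -0.575 0.636 0.514
outer loop
vertex -4.387 1.213 3.419
vertex -3.83 1.128 4.147
vertex -3.237 2.814 2.726
endloop
endfacet
facet normal 0.550 0.766 -0.331
outer loop
vertex -2.681 2.729 3.453
vertex -1.973 1.947 2.821
vertex -3.237 2.814 2.726
endloop
endfacet
facet normal -0.575 0.636 0.514
outer loop
vertex -3.237 2.814 2.726
vertex -3.83 1.128 4.147
vertex -2.681 2.729 3.453
endloop
endfacet
facet normal 0.605 -0.092 0.791
outer loop
vertex -2.681 2.729 3.453
vertex -3.123 0.346 3.514
vertex -1.973 1.947 2.821
endloop
endfacet
facet normal 0.606 -0.092 0.790
outer loop
vertex -3.83 1.128 4.147
vertex -3.123 0.346 3.514
vertex -2.681 2.729 3.453
endloop
endfacet
facet normal 0.118 0.671 -0.733
outer loop
vertex 1.125 1.392 3.23
vertex 0.219 1.766 3.427
vertex 1.024 2.134 3.893
endloop
endfacet
facet normal 0.798 -0.337 0.499
outer loop
vertex 1.125 1.392 3.23
vertex 1.024 2.134 3.893
vertex 0.041 0.754 4.533
endloop
endfacet
facet normal 0.118 0.671 -0.733
outer loop
vertex 1.024 2.134 3.893
vertex 0.219 1.766 3.427
vertex 0.118 2.508 4.09
endloop
endfacet
facet normal 0.294 0.222 0.930
outer loop
vertex 1.024 2.134 3.893
vertex 0.118 2.508 4.09
vertex 0.041 0.754 4.533
endloop
endfacet
facet normal 0.118 0.671 -0.732
outer loop
vertex 0.118 2.508 4.09
vertex 0.219 1.766 3.427
vertex -0.687 2.141 3.624
endloop
endfacet
facet normal -0.563 0.226 0.795
outer loop
vertex 0.118 2.508 4.09
vertex -0.687 2.141 3.624
vertex 0.041 0.754 4.533
endloop
endfacet
facet normal 0.118 0.671 -0.732
outer loop
vertex -0.687 2.141 3.624
vertex 0.219 1.766 3.427
vertex -0.586 1.399 2.961
endloop
endfacet
facet normal -0.916 -0.330 0.230
outer loop
vertex -0.687 2.141 3.624
vertex -0.586 1.399 2.961
vertex 0.041 0.754 4.533
endloop
endfacet
facet normal 0.118 0.671 -0.732
outer loop
vertex -0.586 1.399 2.961
vertex 0.219 1.766 3.427
vertex 0.32 1.024 2.764
endloop
endfacet
facet normal -0.412 -0.889 -0.201
outer loop
vertex -0.586 1.399 2.961
vertex 0.32 1.024 2.764
vertex 0.041 0.754 4.533
endloop
endfacet
facet normal 0.118 0.671 -0.733
outer loop
vertex 0.32 1.024 2.764
vertex 0.219 1.766 3.427
vertex 1.125 1.392 3.23
endloop
endfacet
facet normal 0.446 -0.893 -0.066
outer loop
vertex 0.32 1.024 2.764
vertex 1.125 1.392 3.23
vertex 0.041 0.754 4.533
endloop
endfacet

endsolid


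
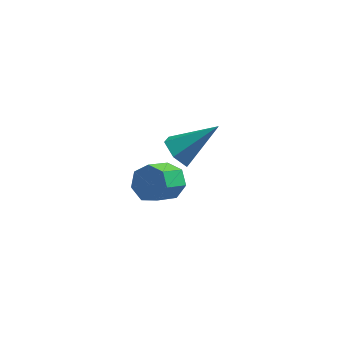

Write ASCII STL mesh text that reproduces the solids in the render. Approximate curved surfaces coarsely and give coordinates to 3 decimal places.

solid 
facet normal 0.477 0.651 -0.590
outer loop
vertex 1.425 -2.954 -0.451
vertex 1.132 -2.462 -0.145
vertex 1.698 -2.748 -0.003
endloop
endfacet
facet normal 0.734 -0.664 -0.142
outer loop
vertex 1.425 -2.954 -0.451
vertex 1.698 -2.748 -0.003
vertex 0.901 -3.671 0.198
endloop
endfacet
facet normal 0.734 -0.664 -0.140
outer loop
vertex 0.901 -3.671 0.198
vertex 1.698 -2.748 -0.003
vertex 1.174 -3.464 0.647
endloop
endfacet
facet normal -0.477 -0.651 0.590
outer loop
vertex 0.901 -3.671 0.198
vertex 1.174 -3.464 0.647
vertex 0.608 -3.178 0.505
endloop
endfacet
facet normal 0.477 0.651 -0.591
outer loop
vertex 1.698 -2.748 -0.003
vertex 1.132 -2.462 -0.145
vertex 1.545 -2.326 0.338
endloop
endfacet
facet normal 0.836 -0.128 0.533
outer loop
vertex 1.698 -2.748 -0.003
vertex 1.545 -2.326 0.338
vertex 1.174 -3.464 0.647
endloop
endfacet
facet normal 0.836 -0.128 0.533
outer loop
vertex 1.174 -3.464 0.647
vertex 1.545 -2.326 0.338
vertex 1.021 -3.042 0.988
endloop
endfacet
facet normal -0.477 -0.651 0.591
outer loop
vertex 1.174 -3.464 0.647
vertex 1.021 -3.042 0.988
vertex 0.608 -3.178 0.505
endloop
endfacet
facet normal 0.477 0.651 -0.591
outer loop
vertex 1.545 -2.326 0.338
vertex 1.132 -2.462 -0.145
vertex 1.081 -2.006 0.316
endloop
endfacet
facet normal 0.310 0.505 0.806
outer loop
vertex 1.545 -2.326 0.338
vertex 1.081 -2.006 0.316
vertex 1.021 -3.042 0.988
endloop
endfacet
facet normal 0.309 0.505 0.806
outer loop
vertex 1.021 -3.042 0.988
vertex 1.081 -2.006 0.316
vertex 0.557 -2.723 0.966
endloop
endfacet
facet normal -0.476 -0.652 0.591
outer loop
vertex 1.021 -3.042 0.988
vertex 0.557 -2.723 0.966
vertex 0.608 -3.178 0.505
endloop
endfacet
facet normal 0.476 0.651 -0.591
outer loop
vertex 1.081 -2.006 0.316
vertex 1.132 -2.462 -0.145
vertex 0.655 -2.03 -0.053
endloop
endfacet
facet normal -0.451 0.757 0.472
outer loop
vertex 1.081 -2.006 0.316
vertex 0.655 -2.03 -0.053
vertex 0.557 -2.723 0.966
endloop
endfacet
facet normal -0.451 0.758 0.472
outer loop
vertex 0.557 -2.723 0.966
vertex 0.655 -2.03 -0.053
vertex 0.131 -2.746 0.596
endloop
endfacet
facet normal -0.477 -0.651 0.590
outer loop
vertex 0.557 -2.723 0.966
vertex 0.131 -2.746 0.596
vertex 0.608 -3.178 0.505
endloop
endfacet
facet normal 0.477 0.652 -0.590
outer loop
vertex 0.655 -2.03 -0.053
vertex 1.132 -2.462 -0.145
vertex 0.589 -2.379 -0.492
endloop
endfacet
facet normal -0.871 0.440 -0.218
outer loop
vertex 0.655 -2.03 -0.053
vertex 0.589 -2.379 -0.492
vertex 0.131 -2.746 0.596
endloop
endfacet
facet normal -0.871 0.441 -0.218
outer loop
vertex 0.131 -2.746 0.596
vertex 0.589 -2.379 -0.492
vertex 0.064 -3.095 0.158
endloop
endfacet
facet normal -0.476 -0.651 0.591
outer loop
vertex 0.131 -2.746 0.596
vertex 0.064 -3.095 0.158
vertex 0.608 -3.178 0.505
endloop
endfacet
facet normal 0.477 0.651 -0.590
outer loop
vertex 0.589 -2.379 -0.492
vertex 1.132 -2.462 -0.145
vertex 0.931 -2.79 -0.669
endloop
endfacet
facet normal -0.636 -0.209 -0.743
outer loop
vertex 0.589 -2.379 -0.492
vertex 0.931 -2.79 -0.669
vertex 0.064 -3.095 0.158
endloop
endfacet
facet normal -0.635 -0.210 -0.743
outer loop
vertex 0.064 -3.095 0.158
vertex 0.931 -2.79 -0.669
vertex 0.407 -3.506 -0.019
endloop
endfacet
facet normal -0.476 -0.652 0.591
outer loop
vertex 0.064 -3.095 0.158
vertex 0.407 -3.506 -0.019
vertex 0.608 -3.178 0.505
endloop
endfacet
facet normal 0.477 0.651 -0.590
outer loop
vertex 0.931 -2.79 -0.669
vertex 1.132 -2.462 -0.145
vertex 1.425 -2.954 -0.451
endloop
endfacet
facet normal 0.080 -0.701 -0.708
outer loop
vertex 0.931 -2.79 -0.669
vertex 1.425 -2.954 -0.451
vertex 0.407 -3.506 -0.019
endloop
endfacet
facet normal 0.078 -0.700 -0.710
outer loop
vertex 0.407 -3.506 -0.019
vertex 1.425 -2.954 -0.451
vertex 0.901 -3.671 0.198
endloop
endfacet
facet normal -0.477 -0.651 0.590
outer loop
vertex 0.407 -3.506 -0.019
vertex 0.901 -3.671 0.198
vertex 0.608 -3.178 0.505
endloop
endfacet
facet normal -0.747 -0.233 -0.623
outer loop
vertex 1.63 1.005 -2.915
vertex 1.191 0.988 -2.383
vertex 1.294 1.577 -2.726
endloop
endfacet
facet normal 0.672 0.556 -0.490
outer loop
vertex 1.63 1.005 -2.915
vertex 1.294 1.577 -2.726
vertex 2.489 1.392 -1.297
endloop
endfacet
facet normal -0.747 -0.232 -0.623
outer loop
vertex 1.294 1.577 -2.726
vertex 1.191 0.988 -2.383
vertex 0.855 1.561 -2.194
endloop
endfacet
facet normal 0.060 0.995 0.079
outer loop
vertex 1.294 1.577 -2.726
vertex 0.855 1.561 -2.194
vertex 2.489 1.392 -1.297
endloop
endfacet
facet normal -0.746 -0.231 -0.624
outer loop
vertex 0.855 1.561 -2.194
vertex 1.191 0.988 -2.383
vertex 0.751 0.971 -1.851
endloop
endfacet
facet normal -0.371 0.515 0.773
outer loop
vertex 0.855 1.561 -2.194
vertex 0.751 0.971 -1.851
vertex 2.489 1.392 -1.297
endloop
endfacet
facet normal -0.746 -0.233 -0.624
outer loop
vertex 0.751 0.971 -1.851
vertex 1.191 0.988 -2.383
vertex 1.087 0.399 -2.039
endloop
endfacet
facet normal -0.187 -0.404 0.895
outer loop
vertex 0.751 0.971 -1.851
vertex 1.087 0.399 -2.039
vertex 2.489 1.392 -1.297
endloop
endfacet
facet normal -0.747 -0.232 -0.623
outer loop
vertex 1.087 0.399 -2.039
vertex 1.191 0.988 -2.383
vertex 1.526 0.415 -2.571
endloop
endfacet
facet normal 0.426 -0.844 0.326
outer loop
vertex 1.087 0.399 -2.039
vertex 1.526 0.415 -2.571
vertex 2.489 1.392 -1.297
endloop
endfacet
facet normal -0.747 -0.232 -0.624
outer loop
vertex 1.526 0.415 -2.571
vertex 1.191 0.988 -2.383
vertex 1.63 1.005 -2.915
endloop
endfacet
facet normal 0.856 -0.365 -0.367
outer loop
vertex 1.526 0.415 -2.571
vertex 1.63 1.005 -2.915
vertex 2.489 1.392 -1.297
endloop
endfacet

endsolid


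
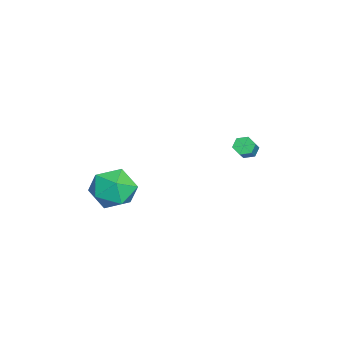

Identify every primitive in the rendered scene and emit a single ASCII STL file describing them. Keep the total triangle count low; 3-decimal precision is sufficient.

solid 
facet normal -0.767 0.132 -0.628
outer loop
vertex -3.277 2.935 2.694
vertex -3.572 3.12 3.093
vertex -3.278 3.453 2.804
endloop
endfacet
facet normal 0.641 0.161 -0.751
outer loop
vertex -3.277 2.935 2.694
vertex -3.278 3.453 2.804
vertex -2.233 2.755 3.547
endloop
endfacet
facet normal 0.641 0.161 -0.751
outer loop
vertex -2.233 2.755 3.547
vertex -3.278 3.453 2.804
vertex -2.234 3.273 3.657
endloop
endfacet
facet normal 0.768 -0.132 0.627
outer loop
vertex -2.233 2.755 3.547
vertex -2.234 3.273 3.657
vertex -2.528 2.94 3.947
endloop
endfacet
facet normal -0.767 0.133 -0.627
outer loop
vertex -3.278 3.453 2.804
vertex -3.572 3.12 3.093
vertex -3.573 3.638 3.204
endloop
endfacet
facet normal 0.319 0.928 -0.194
outer loop
vertex -3.278 3.453 2.804
vertex -3.573 3.638 3.204
vertex -2.234 3.273 3.657
endloop
endfacet
facet normal 0.319 0.927 -0.196
outer loop
vertex -2.234 3.273 3.657
vertex -3.573 3.638 3.204
vertex -2.529 3.459 4.057
endloop
endfacet
facet normal 0.768 -0.131 0.627
outer loop
vertex -2.234 3.273 3.657
vertex -2.529 3.459 4.057
vertex -2.528 2.94 3.947
endloop
endfacet
facet normal -0.767 0.133 -0.627
outer loop
vertex -3.573 3.638 3.204
vertex -3.572 3.12 3.093
vertex -3.867 3.305 3.493
endloop
endfacet
facet normal -0.322 0.767 0.555
outer loop
vertex -3.573 3.638 3.204
vertex -3.867 3.305 3.493
vertex -2.529 3.459 4.057
endloop
endfacet
facet normal -0.323 0.766 0.557
outer loop
vertex -2.529 3.459 4.057
vertex -3.867 3.305 3.493
vertex -2.823 3.125 4.346
endloop
endfacet
facet normal 0.767 -0.132 0.628
outer loop
vertex -2.529 3.459 4.057
vertex -2.823 3.125 4.346
vertex -2.528 2.94 3.947
endloop
endfacet
facet normal -0.768 0.132 -0.627
outer loop
vertex -3.867 3.305 3.493
vertex -3.572 3.12 3.093
vertex -3.866 2.787 3.383
endloop
endfacet
facet normal -0.641 -0.161 0.751
outer loop
vertex -3.867 3.305 3.493
vertex -3.866 2.787 3.383
vertex -2.823 3.125 4.346
endloop
endfacet
facet normal -0.641 -0.161 0.751
outer loop
vertex -2.823 3.125 4.346
vertex -3.866 2.787 3.383
vertex -2.822 2.607 4.236
endloop
endfacet
facet normal 0.767 -0.132 0.628
outer loop
vertex -2.823 3.125 4.346
vertex -2.822 2.607 4.236
vertex -2.528 2.94 3.947
endloop
endfacet
facet normal -0.768 0.131 -0.627
outer loop
vertex -3.866 2.787 3.383
vertex -3.572 3.12 3.093
vertex -3.571 2.601 2.983
endloop
endfacet
facet normal -0.320 -0.927 0.195
outer loop
vertex -3.866 2.787 3.383
vertex -3.571 2.601 2.983
vertex -2.822 2.607 4.236
endloop
endfacet
facet normal -0.318 -0.928 0.195
outer loop
vertex -2.822 2.607 4.236
vertex -3.571 2.601 2.983
vertex -2.527 2.422 3.836
endloop
endfacet
facet normal 0.767 -0.133 0.627
outer loop
vertex -2.822 2.607 4.236
vertex -2.527 2.422 3.836
vertex -2.528 2.94 3.947
endloop
endfacet
facet normal -0.767 0.132 -0.628
outer loop
vertex -3.571 2.601 2.983
vertex -3.572 3.12 3.093
vertex -3.277 2.935 2.694
endloop
endfacet
facet normal 0.323 -0.766 -0.556
outer loop
vertex -3.571 2.601 2.983
vertex -3.277 2.935 2.694
vertex -2.527 2.422 3.836
endloop
endfacet
facet normal 0.322 -0.767 -0.556
outer loop
vertex -2.527 2.422 3.836
vertex -3.277 2.935 2.694
vertex -2.233 2.755 3.547
endloop
endfacet
facet normal 0.767 -0.133 0.627
outer loop
vertex -2.527 2.422 3.836
vertex -2.233 2.755 3.547
vertex -2.528 2.94 3.947
endloop
endfacet
facet normal -0.411 0.794 0.447
outer loop
vertex 1.125 -1.879 3.877
vertex 1.6 -2.204 4.892
vertex 2.187 -1.496 4.174
endloop
endfacet
facet normal -0.270 0.933 -0.238
outer loop
vertex 1.125 -1.879 3.877
vertex 2.187 -1.496 4.174
vertex 1.975 -1.837 3.078
endloop
endfacet
facet normal -0.621 0.457 -0.637
outer loop
vertex 1.125 -1.879 3.877
vertex 1.975 -1.837 3.078
vertex 1.257 -2.756 3.119
endloop
endfacet
facet normal -0.980 0.024 -0.198
outer loop
vertex 1.125 -1.879 3.877
vertex 1.257 -2.756 3.119
vertex 1.025 -2.983 4.24
endloop
endfacet
facet normal -0.850 0.232 0.472
outer loop
vertex 1.125 -1.879 3.877
vertex 1.025 -2.983 4.24
vertex 1.6 -2.204 4.892
endloop
endfacet
facet normal 0.430 0.835 -0.343
outer loop
vertex 1.975 -1.837 3.078
vertex 2.187 -1.496 4.174
vertex 2.975 -2.137 3.6
endloop
endfacet
facet normal 0.200 0.611 0.766
outer loop
vertex 2.187 -1.496 4.174
vertex 1.6 -2.204 4.892
vertex 2.743 -2.364 4.721
endloop
endfacet
facet normal -0.510 -0.298 0.807
outer loop
vertex 1.6 -2.204 4.892
vertex 1.025 -2.983 4.24
vertex 2.025 -3.283 4.762
endloop
endfacet
facet normal -0.720 -0.636 -0.278
outer loop
vertex 1.025 -2.983 4.24
vertex 1.257 -2.756 3.119
vertex 1.813 -3.624 3.666
endloop
endfacet
facet normal -0.139 0.064 -0.988
outer loop
vertex 1.257 -2.756 3.119
vertex 1.975 -1.837 3.078
vertex 2.4 -2.916 2.948
endloop
endfacet
facet normal 0.980 -0.024 0.198
outer loop
vertex 2.875 -3.241 3.963
vertex 2.975 -2.137 3.6
vertex 2.743 -2.364 4.721
endloop
endfacet
facet normal 0.621 -0.457 0.637
outer loop
vertex 2.875 -3.241 3.963
vertex 2.743 -2.364 4.721
vertex 2.025 -3.283 4.762
endloop
endfacet
facet normal 0.270 -0.933 0.238
outer loop
vertex 2.875 -3.241 3.963
vertex 2.025 -3.283 4.762
vertex 1.813 -3.624 3.666
endloop
endfacet
facet normal 0.411 -0.794 -0.447
outer loop
vertex 2.875 -3.241 3.963
vertex 1.813 -3.624 3.666
vertex 2.4 -2.916 2.948
endloop
endfacet
facet normal 0.850 -0.232 -0.472
outer loop
vertex 2.875 -3.241 3.963
vertex 2.4 -2.916 2.948
vertex 2.975 -2.137 3.6
endloop
endfacet
facet normal 0.720 0.636 0.278
outer loop
vertex 2.743 -2.364 4.721
vertex 2.975 -2.137 3.6
vertex 2.187 -1.496 4.174
endloop
endfacet
facet normal 0.139 -0.064 0.988
outer loop
vertex 2.025 -3.283 4.762
vertex 2.743 -2.364 4.721
vertex 1.6 -2.204 4.892
endloop
endfacet
facet normal -0.430 -0.835 0.343
outer loop
vertex 1.813 -3.624 3.666
vertex 2.025 -3.283 4.762
vertex 1.025 -2.983 4.24
endloop
endfacet
facet normal -0.200 -0.611 -0.766
outer loop
vertex 2.4 -2.916 2.948
vertex 1.813 -3.624 3.666
vertex 1.257 -2.756 3.119
endloop
endfacet
facet normal 0.510 0.298 -0.807
outer loop
vertex 2.975 -2.137 3.6
vertex 2.4 -2.916 2.948
vertex 1.975 -1.837 3.078
endloop
endfacet

endsolid


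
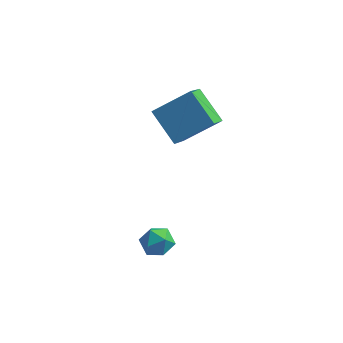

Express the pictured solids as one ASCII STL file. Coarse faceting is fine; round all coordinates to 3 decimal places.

solid 
facet normal -0.664 0.463 0.587
outer loop
vertex 3.467 3.638 3.0
vertex 3.5 4.943 2.008
vertex 1.979 2.862 1.93
endloop
endfacet
facet normal -0.020 -0.796 0.605
outer loop
vertex 3.22 1.997 0.832
vertex 3.467 3.638 3.0
vertex 1.979 2.862 1.93
endloop
endfacet
facet normal -0.664 0.463 0.588
outer loop
vertex 1.979 2.862 1.93
vertex 3.5 4.943 2.008
vertex 2.012 4.168 0.938
endloop
endfacet
facet normal -0.748 -0.390 -0.538
outer loop
vertex 2.012 4.168 0.938
vertex 3.22 1.997 0.832
vertex 1.979 2.862 1.93
endloop
endfacet
facet normal 0.748 0.390 0.538
outer loop
vertex 3.467 3.638 3.0
vertex 4.741 4.078 0.91
vertex 3.5 4.943 2.008
endloop
endfacet
facet normal -0.020 -0.796 0.605
outer loop
vertex 4.708 2.772 1.902
vertex 3.467 3.638 3.0
vertex 3.22 1.997 0.832
endloop
endfacet
facet normal 0.748 0.390 0.538
outer loop
vertex 4.708 2.772 1.902
vertex 4.741 4.078 0.91
vertex 3.467 3.638 3.0
endloop
endfacet
facet normal 0.020 0.796 -0.605
outer loop
vertex 3.5 4.943 2.008
vertex 4.741 4.078 0.91
vertex 2.012 4.168 0.938
endloop
endfacet
facet normal -0.748 -0.390 -0.538
outer loop
vertex 3.253 3.302 -0.16
vertex 3.22 1.997 0.832
vertex 2.012 4.168 0.938
endloop
endfacet
facet normal 0.020 0.796 -0.605
outer loop
vertex 2.012 4.168 0.938
vertex 4.741 4.078 0.91
vertex 3.253 3.302 -0.16
endloop
endfacet
facet normal 0.664 -0.463 -0.587
outer loop
vertex 3.253 3.302 -0.16
vertex 4.708 2.772 1.902
vertex 3.22 1.997 0.832
endloop
endfacet
facet normal 0.664 -0.463 -0.587
outer loop
vertex 4.741 4.078 0.91
vertex 4.708 2.772 1.902
vertex 3.253 3.302 -0.16
endloop
endfacet
facet normal -0.893 0.413 -0.177
outer loop
vertex 2.818 -0.436 -3.873
vertex 2.503 -0.851 -3.253
vertex 2.819 -0.115 -3.129
endloop
endfacet
facet normal -0.367 0.854 -0.368
outer loop
vertex 2.818 -0.436 -3.873
vertex 2.819 -0.115 -3.129
vertex 3.471 -0.04 -3.604
endloop
endfacet
facet normal 0.036 0.520 -0.853
outer loop
vertex 2.818 -0.436 -3.873
vertex 3.471 -0.04 -3.604
vertex 3.558 -0.729 -4.02
endloop
endfacet
facet normal -0.242 -0.128 -0.962
outer loop
vertex 2.818 -0.436 -3.873
vertex 3.558 -0.729 -4.02
vertex 2.96 -1.23 -3.803
endloop
endfacet
facet normal -0.816 -0.194 -0.544
outer loop
vertex 2.818 -0.436 -3.873
vertex 2.96 -1.23 -3.803
vertex 2.503 -0.851 -3.253
endloop
endfacet
facet normal 0.038 0.978 0.207
outer loop
vertex 3.471 -0.04 -3.604
vertex 2.819 -0.115 -3.129
vertex 3.56 -0.21 -2.817
endloop
endfacet
facet normal -0.815 0.263 0.516
outer loop
vertex 2.819 -0.115 -3.129
vertex 2.503 -0.851 -3.253
vertex 2.962 -0.711 -2.6
endloop
endfacet
facet normal -0.690 -0.720 -0.077
outer loop
vertex 2.503 -0.851 -3.253
vertex 2.96 -1.23 -3.803
vertex 3.049 -1.4 -3.016
endloop
endfacet
facet normal 0.239 -0.612 -0.754
outer loop
vertex 2.96 -1.23 -3.803
vertex 3.558 -0.729 -4.02
vertex 3.701 -1.325 -3.491
endloop
endfacet
facet normal 0.690 0.436 -0.578
outer loop
vertex 3.558 -0.729 -4.02
vertex 3.471 -0.04 -3.604
vertex 4.017 -0.589 -3.367
endloop
endfacet
facet normal 0.242 0.128 0.962
outer loop
vertex 3.702 -1.004 -2.747
vertex 3.56 -0.21 -2.817
vertex 2.962 -0.711 -2.6
endloop
endfacet
facet normal -0.036 -0.520 0.853
outer loop
vertex 3.702 -1.004 -2.747
vertex 2.962 -0.711 -2.6
vertex 3.049 -1.4 -3.016
endloop
endfacet
facet normal 0.367 -0.854 0.368
outer loop
vertex 3.702 -1.004 -2.747
vertex 3.049 -1.4 -3.016
vertex 3.701 -1.325 -3.491
endloop
endfacet
facet normal 0.893 -0.413 0.177
outer loop
vertex 3.702 -1.004 -2.747
vertex 3.701 -1.325 -3.491
vertex 4.017 -0.589 -3.367
endloop
endfacet
facet normal 0.816 0.194 0.544
outer loop
vertex 3.702 -1.004 -2.747
vertex 4.017 -0.589 -3.367
vertex 3.56 -0.21 -2.817
endloop
endfacet
facet normal -0.239 0.612 0.754
outer loop
vertex 2.962 -0.711 -2.6
vertex 3.56 -0.21 -2.817
vertex 2.819 -0.115 -3.129
endloop
endfacet
facet normal -0.690 -0.436 0.578
outer loop
vertex 3.049 -1.4 -3.016
vertex 2.962 -0.711 -2.6
vertex 2.503 -0.851 -3.253
endloop
endfacet
facet normal -0.038 -0.978 -0.207
outer loop
vertex 3.701 -1.325 -3.491
vertex 3.049 -1.4 -3.016
vertex 2.96 -1.23 -3.803
endloop
endfacet
facet normal 0.815 -0.263 -0.516
outer loop
vertex 4.017 -0.589 -3.367
vertex 3.701 -1.325 -3.491
vertex 3.558 -0.729 -4.02
endloop
endfacet
facet normal 0.690 0.720 0.077
outer loop
vertex 3.56 -0.21 -2.817
vertex 4.017 -0.589 -3.367
vertex 3.471 -0.04 -3.604
endloop
endfacet

endsolid


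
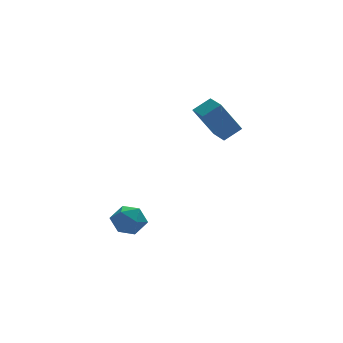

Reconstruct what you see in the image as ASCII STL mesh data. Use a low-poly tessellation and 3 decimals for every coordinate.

solid 
facet normal 0.464 0.784 -0.413
outer loop
vertex -2.535 -0.391 -2.895
vertex -3.087 0.17 -2.45
vertex -2.308 -0.092 -2.072
endloop
endfacet
facet normal 0.912 0.235 -0.337
outer loop
vertex -2.535 -0.391 -2.895
vertex -2.308 -0.092 -2.072
vertex -2.167 -0.957 -2.293
endloop
endfacet
facet normal 0.643 -0.321 -0.695
outer loop
vertex -2.535 -0.391 -2.895
vertex -2.167 -0.957 -2.293
vertex -2.859 -1.23 -2.807
endloop
endfacet
facet normal 0.028 -0.115 -0.993
outer loop
vertex -2.535 -0.391 -2.895
vertex -2.859 -1.23 -2.807
vertex -3.428 -0.534 -2.904
endloop
endfacet
facet normal -0.083 0.568 -0.819
outer loop
vertex -2.535 -0.391 -2.895
vertex -3.428 -0.534 -2.904
vertex -3.087 0.17 -2.45
endloop
endfacet
facet normal 0.933 0.061 0.355
outer loop
vertex -2.167 -0.957 -2.293
vertex -2.308 -0.092 -2.072
vertex -2.492 -0.746 -1.476
endloop
endfacet
facet normal 0.207 0.950 0.232
outer loop
vertex -2.308 -0.092 -2.072
vertex -3.087 0.17 -2.45
vertex -3.061 -0.05 -1.573
endloop
endfacet
facet normal -0.677 0.602 -0.425
outer loop
vertex -3.087 0.17 -2.45
vertex -3.428 -0.534 -2.904
vertex -3.753 -0.323 -2.087
endloop
endfacet
facet normal -0.496 -0.504 -0.707
outer loop
vertex -3.428 -0.534 -2.904
vertex -2.859 -1.23 -2.807
vertex -3.612 -1.188 -2.308
endloop
endfacet
facet normal 0.498 -0.838 -0.225
outer loop
vertex -2.859 -1.23 -2.807
vertex -2.167 -0.957 -2.293
vertex -2.833 -1.45 -1.93
endloop
endfacet
facet normal -0.028 0.115 0.993
outer loop
vertex -3.385 -0.889 -1.485
vertex -2.492 -0.746 -1.476
vertex -3.061 -0.05 -1.573
endloop
endfacet
facet normal -0.643 0.321 0.695
outer loop
vertex -3.385 -0.889 -1.485
vertex -3.061 -0.05 -1.573
vertex -3.753 -0.323 -2.087
endloop
endfacet
facet normal -0.912 -0.235 0.337
outer loop
vertex -3.385 -0.889 -1.485
vertex -3.753 -0.323 -2.087
vertex -3.612 -1.188 -2.308
endloop
endfacet
facet normal -0.464 -0.784 0.413
outer loop
vertex -3.385 -0.889 -1.485
vertex -3.612 -1.188 -2.308
vertex -2.833 -1.45 -1.93
endloop
endfacet
facet normal 0.083 -0.568 0.819
outer loop
vertex -3.385 -0.889 -1.485
vertex -2.833 -1.45 -1.93
vertex -2.492 -0.746 -1.476
endloop
endfacet
facet normal 0.496 0.504 0.707
outer loop
vertex -3.061 -0.05 -1.573
vertex -2.492 -0.746 -1.476
vertex -2.308 -0.092 -2.072
endloop
endfacet
facet normal -0.498 0.838 0.225
outer loop
vertex -3.753 -0.323 -2.087
vertex -3.061 -0.05 -1.573
vertex -3.087 0.17 -2.45
endloop
endfacet
facet normal -0.933 -0.061 -0.355
outer loop
vertex -3.612 -1.188 -2.308
vertex -3.753 -0.323 -2.087
vertex -3.428 -0.534 -2.904
endloop
endfacet
facet normal -0.207 -0.950 -0.232
outer loop
vertex -2.833 -1.45 -1.93
vertex -3.612 -1.188 -2.308
vertex -2.859 -1.23 -2.807
endloop
endfacet
facet normal 0.677 -0.602 0.425
outer loop
vertex -2.492 -0.746 -1.476
vertex -2.833 -1.45 -1.93
vertex -2.167 -0.957 -2.293
endloop
endfacet
facet normal -0.527 -0.047 0.849
outer loop
vertex 1.228 -0.924 4.529
vertex 1.102 0.129 4.509
vertex 0.344 -1.04 3.974
endloop
endfacet
facet normal 0.118 -0.993 0.019
outer loop
vertex 1.378 -0.949 2.311
vertex 1.228 -0.924 4.529
vertex 0.344 -1.04 3.974
endloop
endfacet
facet normal -0.527 -0.046 0.848
outer loop
vertex 0.344 -1.04 3.974
vertex 1.102 0.129 4.509
vertex 0.219 0.013 3.954
endloop
endfacet
facet normal -0.841 -0.110 -0.529
outer loop
vertex 0.219 0.013 3.954
vertex 1.378 -0.949 2.311
vertex 0.344 -1.04 3.974
endloop
endfacet
facet normal 0.841 0.111 0.529
outer loop
vertex 1.228 -0.924 4.529
vertex 2.136 0.22 2.846
vertex 1.102 0.129 4.509
endloop
endfacet
facet normal 0.118 -0.993 0.019
outer loop
vertex 2.261 -0.833 2.866
vertex 1.228 -0.924 4.529
vertex 1.378 -0.949 2.311
endloop
endfacet
facet normal 0.842 0.110 0.529
outer loop
vertex 2.261 -0.833 2.866
vertex 2.136 0.22 2.846
vertex 1.228 -0.924 4.529
endloop
endfacet
facet normal -0.118 0.993 -0.019
outer loop
vertex 1.102 0.129 4.509
vertex 2.136 0.22 2.846
vertex 0.219 0.013 3.954
endloop
endfacet
facet normal -0.842 -0.111 -0.529
outer loop
vertex 1.252 0.104 2.291
vertex 1.378 -0.949 2.311
vertex 0.219 0.013 3.954
endloop
endfacet
facet normal -0.118 0.993 -0.019
outer loop
vertex 0.219 0.013 3.954
vertex 2.136 0.22 2.846
vertex 1.252 0.104 2.291
endloop
endfacet
facet normal 0.527 0.047 -0.848
outer loop
vertex 1.252 0.104 2.291
vertex 2.261 -0.833 2.866
vertex 1.378 -0.949 2.311
endloop
endfacet
facet normal 0.527 0.046 -0.849
outer loop
vertex 2.136 0.22 2.846
vertex 2.261 -0.833 2.866
vertex 1.252 0.104 2.291
endloop
endfacet

endsolid


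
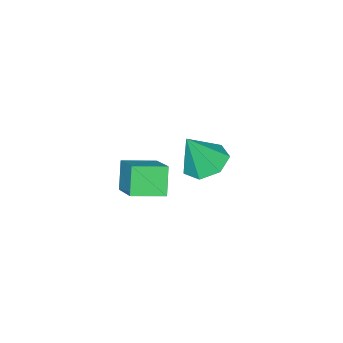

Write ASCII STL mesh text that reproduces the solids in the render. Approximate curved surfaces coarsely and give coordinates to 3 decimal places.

solid 
facet normal -0.807 0.567 -0.165
outer loop
vertex -1.61 0.028 -0.9
vertex -1.019 1.073 -0.199
vertex -1.196 0.369 -1.756
endloop
endfacet
facet normal -0.425 -0.751 -0.505
outer loop
vertex -0.341 -0.233 -1.581
vertex -1.61 0.028 -0.9
vertex -1.196 0.369 -1.756
endloop
endfacet
facet normal -0.807 0.567 -0.165
outer loop
vertex -1.196 0.369 -1.756
vertex -1.019 1.073 -0.199
vertex -0.605 1.413 -1.055
endloop
endfacet
facet normal 0.410 0.337 -0.847
outer loop
vertex -0.605 1.413 -1.055
vertex -0.341 -0.233 -1.581
vertex -1.196 0.369 -1.756
endloop
endfacet
facet normal -0.410 -0.336 0.848
outer loop
vertex -1.61 0.028 -0.9
vertex -0.164 0.471 -0.024
vertex -1.019 1.073 -0.199
endloop
endfacet
facet normal -0.425 -0.752 -0.504
outer loop
vertex -0.755 -0.573 -0.725
vertex -1.61 0.028 -0.9
vertex -0.341 -0.233 -1.581
endloop
endfacet
facet normal -0.410 -0.337 0.847
outer loop
vertex -0.755 -0.573 -0.725
vertex -0.164 0.471 -0.024
vertex -1.61 0.028 -0.9
endloop
endfacet
facet normal 0.426 0.751 0.504
outer loop
vertex -1.019 1.073 -0.199
vertex -0.164 0.471 -0.024
vertex -0.605 1.413 -1.055
endloop
endfacet
facet normal 0.410 0.337 -0.848
outer loop
vertex 0.25 0.812 -0.88
vertex -0.341 -0.233 -1.581
vertex -0.605 1.413 -1.055
endloop
endfacet
facet normal 0.425 0.751 0.505
outer loop
vertex -0.605 1.413 -1.055
vertex -0.164 0.471 -0.024
vertex 0.25 0.812 -0.88
endloop
endfacet
facet normal 0.807 -0.567 0.165
outer loop
vertex 0.25 0.812 -0.88
vertex -0.755 -0.573 -0.725
vertex -0.341 -0.233 -1.581
endloop
endfacet
facet normal 0.807 -0.567 0.164
outer loop
vertex -0.164 0.471 -0.024
vertex -0.755 -0.573 -0.725
vertex 0.25 0.812 -0.88
endloop
endfacet
facet normal -0.411 0.181 -0.893
outer loop
vertex -3.218 0.204 -2.625
vertex -3.879 -0.163 -2.395
vertex -3.691 0.601 -2.327
endloop
endfacet
facet normal 0.717 0.627 0.303
outer loop
vertex -3.218 0.204 -2.625
vertex -3.691 0.601 -2.327
vertex -3.301 -0.417 -1.145
endloop
endfacet
facet normal -0.413 0.181 -0.892
outer loop
vertex -3.691 0.601 -2.327
vertex -3.879 -0.163 -2.395
vertex -4.305 0.422 -2.079
endloop
endfacet
facet normal 0.038 0.763 0.645
outer loop
vertex -3.691 0.601 -2.327
vertex -4.305 0.422 -2.079
vertex -3.301 -0.417 -1.145
endloop
endfacet
facet normal -0.412 0.182 -0.893
outer loop
vertex -4.305 0.422 -2.079
vertex -3.879 -0.163 -2.395
vertex -4.598 -0.197 -2.07
endloop
endfacet
facet normal -0.530 0.263 0.806
outer loop
vertex -4.305 0.422 -2.079
vertex -4.598 -0.197 -2.07
vertex -3.301 -0.417 -1.145
endloop
endfacet
facet normal -0.412 0.181 -0.893
outer loop
vertex -4.598 -0.197 -2.07
vertex -3.879 -0.163 -2.395
vertex -4.349 -0.791 -2.305
endloop
endfacet
facet normal -0.558 -0.497 0.664
outer loop
vertex -4.598 -0.197 -2.07
vertex -4.349 -0.791 -2.305
vertex -3.301 -0.417 -1.145
endloop
endfacet
facet normal -0.412 0.181 -0.893
outer loop
vertex -4.349 -0.791 -2.305
vertex -3.879 -0.163 -2.395
vertex -3.746 -0.912 -2.608
endloop
endfacet
facet normal -0.025 -0.945 0.327
outer loop
vertex -4.349 -0.791 -2.305
vertex -3.746 -0.912 -2.608
vertex -3.301 -0.417 -1.145
endloop
endfacet
facet normal -0.413 0.181 -0.893
outer loop
vertex -3.746 -0.912 -2.608
vertex -3.879 -0.163 -2.395
vertex -3.243 -0.469 -2.751
endloop
endfacet
facet normal 0.668 -0.743 0.048
outer loop
vertex -3.746 -0.912 -2.608
vertex -3.243 -0.469 -2.751
vertex -3.301 -0.417 -1.145
endloop
endfacet
facet normal -0.412 0.182 -0.893
outer loop
vertex -3.243 -0.469 -2.751
vertex -3.879 -0.163 -2.395
vertex -3.218 0.204 -2.625
endloop
endfacet
facet normal 0.998 -0.044 0.037
outer loop
vertex -3.243 -0.469 -2.751
vertex -3.218 0.204 -2.625
vertex -3.301 -0.417 -1.145
endloop
endfacet

endsolid


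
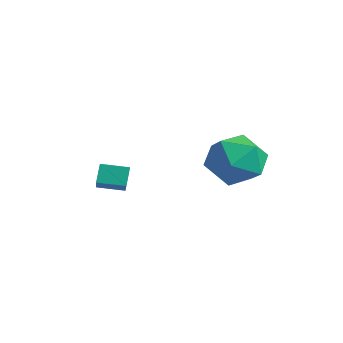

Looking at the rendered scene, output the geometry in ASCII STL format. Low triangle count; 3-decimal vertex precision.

solid 
facet normal -0.582 -0.800 0.146
outer loop
vertex 0.762 -4.34 -1.715
vertex -0.566 -3.541 -2.63
vertex 1.039 -4.667 -2.402
endloop
endfacet
facet normal 0.738 -0.443 0.509
outer loop
vertex 1.626 -3.859 -2.55
vertex 0.762 -4.34 -1.715
vertex 1.039 -4.667 -2.402
endloop
endfacet
facet normal -0.582 -0.800 0.147
outer loop
vertex 1.039 -4.667 -2.402
vertex -0.566 -3.541 -2.63
vertex -0.29 -3.868 -3.317
endloop
endfacet
facet normal 0.342 -0.404 -0.849
outer loop
vertex -0.29 -3.868 -3.317
vertex 1.626 -3.859 -2.55
vertex 1.039 -4.667 -2.402
endloop
endfacet
facet normal -0.342 0.404 0.849
outer loop
vertex 0.762 -4.34 -1.715
vertex 0.021 -2.733 -2.778
vertex -0.566 -3.541 -2.63
endloop
endfacet
facet normal 0.738 -0.444 0.508
outer loop
vertex 1.35 -3.532 -1.863
vertex 0.762 -4.34 -1.715
vertex 1.626 -3.859 -2.55
endloop
endfacet
facet normal -0.341 0.404 0.849
outer loop
vertex 1.35 -3.532 -1.863
vertex 0.021 -2.733 -2.778
vertex 0.762 -4.34 -1.715
endloop
endfacet
facet normal -0.739 0.444 -0.508
outer loop
vertex -0.566 -3.541 -2.63
vertex 0.021 -2.733 -2.778
vertex -0.29 -3.868 -3.317
endloop
endfacet
facet normal 0.342 -0.404 -0.849
outer loop
vertex 0.298 -3.06 -3.465
vertex 1.626 -3.859 -2.55
vertex -0.29 -3.868 -3.317
endloop
endfacet
facet normal -0.738 0.444 -0.509
outer loop
vertex -0.29 -3.868 -3.317
vertex 0.021 -2.733 -2.778
vertex 0.298 -3.06 -3.465
endloop
endfacet
facet normal 0.582 0.800 -0.147
outer loop
vertex 0.298 -3.06 -3.465
vertex 1.35 -3.532 -1.863
vertex 1.626 -3.859 -2.55
endloop
endfacet
facet normal 0.582 0.800 -0.146
outer loop
vertex 0.021 -2.733 -2.778
vertex 1.35 -3.532 -1.863
vertex 0.298 -3.06 -3.465
endloop
endfacet
facet normal -0.832 0.401 0.385
outer loop
vertex 1.823 0.666 -2.08
vertex 1.579 -0.386 -1.512
vertex 2.248 0.467 -0.954
endloop
endfacet
facet normal -0.332 0.899 0.284
outer loop
vertex 1.823 0.666 -2.08
vertex 2.248 0.467 -0.954
vertex 2.962 0.995 -1.791
endloop
endfacet
facet normal -0.157 0.900 -0.407
outer loop
vertex 1.823 0.666 -2.08
vertex 2.962 0.995 -1.791
vertex 2.733 0.468 -2.867
endloop
endfacet
facet normal -0.548 0.400 -0.734
outer loop
vertex 1.823 0.666 -2.08
vertex 2.733 0.468 -2.867
vertex 1.879 -0.386 -2.695
endloop
endfacet
facet normal -0.965 0.092 -0.245
outer loop
vertex 1.823 0.666 -2.08
vertex 1.879 -0.386 -2.695
vertex 1.579 -0.386 -1.512
endloop
endfacet
facet normal 0.246 0.711 0.658
outer loop
vertex 2.962 0.995 -1.791
vertex 2.248 0.467 -0.954
vertex 3.421 0.146 -1.045
endloop
endfacet
facet normal -0.562 -0.096 0.821
outer loop
vertex 2.248 0.467 -0.954
vertex 1.579 -0.386 -1.512
vertex 2.567 -0.708 -0.873
endloop
endfacet
facet normal -0.779 -0.595 -0.198
outer loop
vertex 1.579 -0.386 -1.512
vertex 1.879 -0.386 -2.695
vertex 2.338 -1.235 -1.949
endloop
endfacet
facet normal -0.103 -0.096 -0.990
outer loop
vertex 1.879 -0.386 -2.695
vertex 2.733 0.468 -2.867
vertex 3.052 -0.707 -2.786
endloop
endfacet
facet normal 0.530 0.711 -0.461
outer loop
vertex 2.733 0.468 -2.867
vertex 2.962 0.995 -1.791
vertex 3.721 0.146 -2.228
endloop
endfacet
facet normal 0.548 -0.400 0.734
outer loop
vertex 3.477 -0.906 -1.66
vertex 3.421 0.146 -1.045
vertex 2.567 -0.708 -0.873
endloop
endfacet
facet normal 0.157 -0.900 0.407
outer loop
vertex 3.477 -0.906 -1.66
vertex 2.567 -0.708 -0.873
vertex 2.338 -1.235 -1.949
endloop
endfacet
facet normal 0.332 -0.899 -0.284
outer loop
vertex 3.477 -0.906 -1.66
vertex 2.338 -1.235 -1.949
vertex 3.052 -0.707 -2.786
endloop
endfacet
facet normal 0.832 -0.401 -0.385
outer loop
vertex 3.477 -0.906 -1.66
vertex 3.052 -0.707 -2.786
vertex 3.721 0.146 -2.228
endloop
endfacet
facet normal 0.965 -0.092 0.245
outer loop
vertex 3.477 -0.906 -1.66
vertex 3.721 0.146 -2.228
vertex 3.421 0.146 -1.045
endloop
endfacet
facet normal 0.103 0.096 0.990
outer loop
vertex 2.567 -0.708 -0.873
vertex 3.421 0.146 -1.045
vertex 2.248 0.467 -0.954
endloop
endfacet
facet normal -0.530 -0.711 0.461
outer loop
vertex 2.338 -1.235 -1.949
vertex 2.567 -0.708 -0.873
vertex 1.579 -0.386 -1.512
endloop
endfacet
facet normal -0.246 -0.711 -0.658
outer loop
vertex 3.052 -0.707 -2.786
vertex 2.338 -1.235 -1.949
vertex 1.879 -0.386 -2.695
endloop
endfacet
facet normal 0.562 0.096 -0.821
outer loop
vertex 3.721 0.146 -2.228
vertex 3.052 -0.707 -2.786
vertex 2.733 0.468 -2.867
endloop
endfacet
facet normal 0.779 0.595 0.198
outer loop
vertex 3.421 0.146 -1.045
vertex 3.721 0.146 -2.228
vertex 2.962 0.995 -1.791
endloop
endfacet

endsolid
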